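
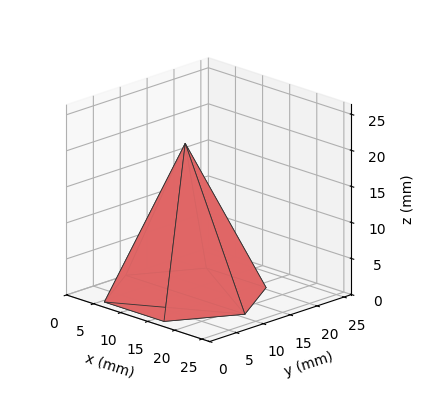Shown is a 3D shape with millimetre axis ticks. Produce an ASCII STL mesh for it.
Reading the render: the shape is a regular 6-sided pyramid, base circumscribed radius ≈ 11 mm, apex at z ≈ 21 mm (dimensions read to the nearest mm from the axis ticks). For the STL, each face is triangulated and given an outward normal.

solid part
  facet normal 0.0000 0.0000 -1.0000
    outer loop
      vertex 5.5 20.5 0.0
      vertex 16.5 20.5 0.0
      vertex 22.0 11.0 0.0
    endloop
  endfacet
  facet normal 0.0000 0.0000 -1.0000
    outer loop
      vertex 0.0 11.0 0.0
      vertex 5.5 20.5 0.0
      vertex 22.0 11.0 0.0
    endloop
  endfacet
  facet normal 0.0000 0.0000 -1.0000
    outer loop
      vertex 5.5 1.5 0.0
      vertex 0.0 11.0 0.0
      vertex 22.0 11.0 0.0
    endloop
  endfacet
  facet normal 0.0000 0.0000 -1.0000
    outer loop
      vertex 16.5 1.5 0.0
      vertex 5.5 1.5 0.0
      vertex 22.0 11.0 0.0
    endloop
  endfacet
  facet normal 0.7882 0.4563 0.4129
    outer loop
      vertex 22.0 11.0 0.0
      vertex 16.5 20.5 0.0
      vertex 11.0 11.0 21.0
    endloop
  endfacet
  facet normal 0.0000 0.9111 0.4122
    outer loop
      vertex 16.5 20.5 0.0
      vertex 5.5 20.5 0.0
      vertex 11.0 11.0 21.0
    endloop
  endfacet
  facet normal -0.7882 0.4563 0.4129
    outer loop
      vertex 5.5 20.5 0.0
      vertex 0.0 11.0 0.0
      vertex 11.0 11.0 21.0
    endloop
  endfacet
  facet normal -0.7882 -0.4563 0.4129
    outer loop
      vertex 0.0 11.0 0.0
      vertex 5.5 1.5 0.0
      vertex 11.0 11.0 21.0
    endloop
  endfacet
  facet normal 0.0000 -0.9111 0.4122
    outer loop
      vertex 5.5 1.5 0.0
      vertex 16.5 1.5 0.0
      vertex 11.0 11.0 21.0
    endloop
  endfacet
  facet normal 0.7882 -0.4563 0.4129
    outer loop
      vertex 16.5 1.5 0.0
      vertex 22.0 11.0 0.0
      vertex 11.0 11.0 21.0
    endloop
  endfacet
endsolid part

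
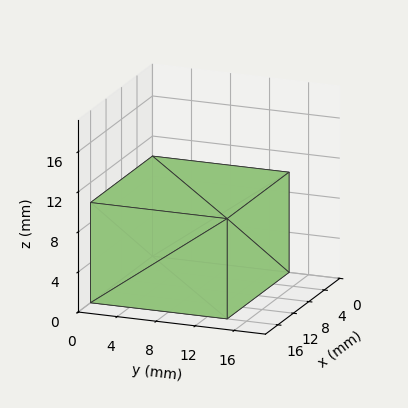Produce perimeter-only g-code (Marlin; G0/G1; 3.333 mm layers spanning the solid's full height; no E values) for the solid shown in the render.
Reading the render: the shape is a rectangular box, roughly 16 × 14 mm footprint and 10 mm tall (dimensions read to the nearest mm from the axis ticks). For the g-code, the solid's height is divided into equal slices at the stated Δz and each level perimeter traced with G1 moves after a G0 lift.

; perimeter-only toolpath
G21 ; units = mm
G90 ; absolute positioning
G28 ; home
; layer 1
G0 Z3.333
G0 X0.000 Y0.000
G1 X16.000 Y0.000
G1 X16.000 Y14.000
G1 X0.000 Y14.000
G1 X0.000 Y0.000
; layer 2
G0 Z6.667
G0 X0.000 Y0.000
G1 X16.000 Y0.000
G1 X16.000 Y14.000
G1 X0.000 Y14.000
G1 X0.000 Y0.000
; layer 3
G0 Z10.000
G0 X0.000 Y0.000
G1 X16.000 Y0.000
G1 X16.000 Y14.000
G1 X0.000 Y14.000
G1 X0.000 Y0.000
M2 ; end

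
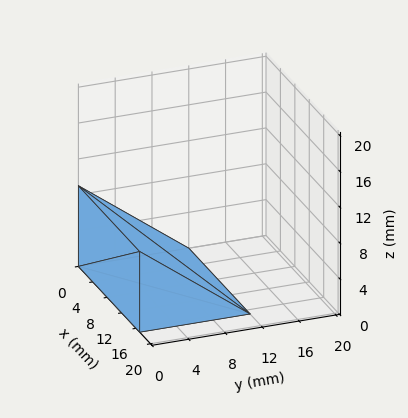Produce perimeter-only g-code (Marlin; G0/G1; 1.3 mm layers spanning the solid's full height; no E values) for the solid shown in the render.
Reading the render: the shape is a wedge (ramp): 17 × 12 mm base, rising to 9 mm along the y=0 edge and sloping linearly to z=0 at y=12 (dimensions read to the nearest mm from the axis ticks). For the g-code, the solid's height is divided into equal slices at the stated Δz and each level perimeter traced with G1 moves after a G0 lift.

; perimeter-only toolpath
G21 ; units = mm
G90 ; absolute positioning
G28 ; home
; layer 1
G0 Z1.3
G0 X0.0 Y0.0
G1 X17.0 Y0.0
G1 X17.0 Y10.3
G1 X0.0 Y10.3
G1 X0.0 Y0.0
; layer 2
G0 Z2.6
G0 X0.0 Y0.0
G1 X17.0 Y0.0
G1 X17.0 Y8.6
G1 X0.0 Y8.6
G1 X0.0 Y0.0
; layer 3
G0 Z3.9
G0 X0.0 Y0.0
G1 X17.0 Y0.0
G1 X17.0 Y6.9
G1 X0.0 Y6.9
G1 X0.0 Y0.0
; layer 4
G0 Z5.1
G0 X0.0 Y0.0
G1 X17.0 Y0.0
G1 X17.0 Y5.1
G1 X0.0 Y5.1
G1 X0.0 Y0.0
; layer 5
G0 Z6.4
G0 X0.0 Y0.0
G1 X17.0 Y0.0
G1 X17.0 Y3.4
G1 X0.0 Y3.4
G1 X0.0 Y0.0
; layer 6
G0 Z7.7
G0 X0.0 Y0.0
G1 X17.0 Y0.0
G1 X17.0 Y1.7
G1 X0.0 Y1.7
G1 X0.0 Y0.0
M2 ; end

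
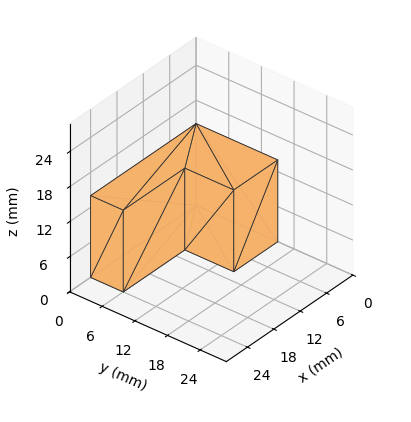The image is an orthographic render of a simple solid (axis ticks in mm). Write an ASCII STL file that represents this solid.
Reading the render: the shape is an L-shaped prism: outer 24 × 15 mm, arm thicknesses ≈ 6 mm (horizontal) and 10 mm (vertical), extruded 14 mm in z (dimensions read to the nearest mm from the axis ticks). For the STL, each face is triangulated and given an outward normal.

solid part
  facet normal 0.0000 0.0000 -1.0000
    outer loop
      vertex 24.0 6.0 0.0
      vertex 24.0 0.0 0.0
      vertex 0.0 0.0 0.0
    endloop
  endfacet
  facet normal 0.0000 0.0000 -1.0000
    outer loop
      vertex 10.0 6.0 0.0
      vertex 24.0 6.0 0.0
      vertex 0.0 0.0 0.0
    endloop
  endfacet
  facet normal 0.0000 0.0000 -1.0000
    outer loop
      vertex 10.0 15.0 0.0
      vertex 10.0 6.0 0.0
      vertex 0.0 0.0 0.0
    endloop
  endfacet
  facet normal 0.0000 0.0000 -1.0000
    outer loop
      vertex 0.0 15.0 0.0
      vertex 10.0 15.0 0.0
      vertex 0.0 0.0 0.0
    endloop
  endfacet
  facet normal 0.0000 0.0000 1.0000
    outer loop
      vertex 0.0 0.0 14.0
      vertex 24.0 0.0 14.0
      vertex 24.0 6.0 14.0
    endloop
  endfacet
  facet normal 0.0000 0.0000 1.0000
    outer loop
      vertex 0.0 0.0 14.0
      vertex 24.0 6.0 14.0
      vertex 10.0 6.0 14.0
    endloop
  endfacet
  facet normal 0.0000 0.0000 1.0000
    outer loop
      vertex 0.0 0.0 14.0
      vertex 10.0 6.0 14.0
      vertex 10.0 15.0 14.0
    endloop
  endfacet
  facet normal 0.0000 0.0000 1.0000
    outer loop
      vertex 0.0 0.0 14.0
      vertex 10.0 15.0 14.0
      vertex 0.0 15.0 14.0
    endloop
  endfacet
  facet normal 0.0000 -1.0000 0.0000
    outer loop
      vertex 0.0 0.0 0.0
      vertex 24.0 0.0 0.0
      vertex 24.0 0.0 14.0
    endloop
  endfacet
  facet normal 0.0000 -1.0000 0.0000
    outer loop
      vertex 0.0 0.0 0.0
      vertex 24.0 0.0 14.0
      vertex 0.0 0.0 14.0
    endloop
  endfacet
  facet normal 1.0000 0.0000 0.0000
    outer loop
      vertex 24.0 0.0 0.0
      vertex 24.0 6.0 0.0
      vertex 24.0 6.0 14.0
    endloop
  endfacet
  facet normal 1.0000 0.0000 0.0000
    outer loop
      vertex 24.0 0.0 0.0
      vertex 24.0 6.0 14.0
      vertex 24.0 0.0 14.0
    endloop
  endfacet
  facet normal 0.0000 1.0000 0.0000
    outer loop
      vertex 24.0 6.0 0.0
      vertex 10.0 6.0 0.0
      vertex 10.0 6.0 14.0
    endloop
  endfacet
  facet normal 0.0000 1.0000 0.0000
    outer loop
      vertex 24.0 6.0 0.0
      vertex 10.0 6.0 14.0
      vertex 24.0 6.0 14.0
    endloop
  endfacet
  facet normal 1.0000 0.0000 0.0000
    outer loop
      vertex 10.0 6.0 0.0
      vertex 10.0 15.0 0.0
      vertex 10.0 15.0 14.0
    endloop
  endfacet
  facet normal 1.0000 0.0000 0.0000
    outer loop
      vertex 10.0 6.0 0.0
      vertex 10.0 15.0 14.0
      vertex 10.0 6.0 14.0
    endloop
  endfacet
  facet normal 0.0000 1.0000 0.0000
    outer loop
      vertex 10.0 15.0 0.0
      vertex 0.0 15.0 0.0
      vertex 0.0 15.0 14.0
    endloop
  endfacet
  facet normal 0.0000 1.0000 0.0000
    outer loop
      vertex 10.0 15.0 0.0
      vertex 0.0 15.0 14.0
      vertex 10.0 15.0 14.0
    endloop
  endfacet
  facet normal -1.0000 0.0000 0.0000
    outer loop
      vertex 0.0 15.0 0.0
      vertex 0.0 0.0 0.0
      vertex 0.0 0.0 14.0
    endloop
  endfacet
  facet normal -1.0000 0.0000 0.0000
    outer loop
      vertex 0.0 15.0 0.0
      vertex 0.0 0.0 14.0
      vertex 0.0 15.0 14.0
    endloop
  endfacet
endsolid part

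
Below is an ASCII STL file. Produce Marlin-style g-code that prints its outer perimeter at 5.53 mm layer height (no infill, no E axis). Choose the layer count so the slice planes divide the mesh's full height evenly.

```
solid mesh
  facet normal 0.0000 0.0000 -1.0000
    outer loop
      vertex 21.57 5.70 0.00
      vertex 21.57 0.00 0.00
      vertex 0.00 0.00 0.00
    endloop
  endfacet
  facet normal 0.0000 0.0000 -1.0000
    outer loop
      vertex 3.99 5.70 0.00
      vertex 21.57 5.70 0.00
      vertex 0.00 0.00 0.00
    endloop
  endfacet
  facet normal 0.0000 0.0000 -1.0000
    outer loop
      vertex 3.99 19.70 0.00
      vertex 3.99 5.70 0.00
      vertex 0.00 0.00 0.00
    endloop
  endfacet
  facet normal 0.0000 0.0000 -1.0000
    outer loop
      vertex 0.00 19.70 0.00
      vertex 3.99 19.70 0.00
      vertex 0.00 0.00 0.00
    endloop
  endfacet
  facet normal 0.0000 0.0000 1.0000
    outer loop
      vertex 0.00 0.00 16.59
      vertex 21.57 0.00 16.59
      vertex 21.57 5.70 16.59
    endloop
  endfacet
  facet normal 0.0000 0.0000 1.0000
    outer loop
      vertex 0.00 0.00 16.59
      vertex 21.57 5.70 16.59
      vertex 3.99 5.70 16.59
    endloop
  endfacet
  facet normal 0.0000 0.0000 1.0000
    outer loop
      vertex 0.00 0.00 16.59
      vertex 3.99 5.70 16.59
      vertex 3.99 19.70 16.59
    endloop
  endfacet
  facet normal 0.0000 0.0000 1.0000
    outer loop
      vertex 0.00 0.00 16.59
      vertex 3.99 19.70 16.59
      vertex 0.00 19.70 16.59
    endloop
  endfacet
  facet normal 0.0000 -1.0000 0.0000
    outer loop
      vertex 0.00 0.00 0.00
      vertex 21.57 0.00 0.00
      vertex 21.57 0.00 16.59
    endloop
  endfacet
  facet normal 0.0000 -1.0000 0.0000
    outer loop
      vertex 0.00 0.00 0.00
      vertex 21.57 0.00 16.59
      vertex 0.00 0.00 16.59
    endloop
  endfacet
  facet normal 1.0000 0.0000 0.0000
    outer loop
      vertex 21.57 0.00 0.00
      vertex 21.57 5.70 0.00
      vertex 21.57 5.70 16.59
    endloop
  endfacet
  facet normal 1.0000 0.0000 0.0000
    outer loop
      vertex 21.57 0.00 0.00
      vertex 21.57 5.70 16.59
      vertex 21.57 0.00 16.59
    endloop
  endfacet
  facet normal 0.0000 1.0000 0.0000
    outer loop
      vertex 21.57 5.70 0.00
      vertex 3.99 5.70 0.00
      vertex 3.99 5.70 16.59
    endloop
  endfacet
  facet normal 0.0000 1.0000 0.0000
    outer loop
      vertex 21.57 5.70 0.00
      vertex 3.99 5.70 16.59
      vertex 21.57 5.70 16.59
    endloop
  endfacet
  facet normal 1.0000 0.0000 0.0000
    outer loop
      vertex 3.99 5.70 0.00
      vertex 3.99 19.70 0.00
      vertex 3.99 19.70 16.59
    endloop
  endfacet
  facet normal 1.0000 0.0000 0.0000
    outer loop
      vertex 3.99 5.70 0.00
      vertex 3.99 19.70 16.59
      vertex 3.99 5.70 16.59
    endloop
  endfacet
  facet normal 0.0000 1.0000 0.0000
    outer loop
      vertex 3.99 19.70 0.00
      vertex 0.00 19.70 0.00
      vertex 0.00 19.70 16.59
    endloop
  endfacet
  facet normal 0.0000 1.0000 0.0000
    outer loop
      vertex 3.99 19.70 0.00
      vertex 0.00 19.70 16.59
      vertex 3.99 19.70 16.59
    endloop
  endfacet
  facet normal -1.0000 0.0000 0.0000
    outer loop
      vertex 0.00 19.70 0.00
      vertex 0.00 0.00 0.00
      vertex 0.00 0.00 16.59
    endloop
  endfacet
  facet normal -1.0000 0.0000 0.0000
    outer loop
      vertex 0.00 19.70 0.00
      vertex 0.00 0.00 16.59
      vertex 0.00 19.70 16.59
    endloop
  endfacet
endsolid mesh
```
; perimeter-only toolpath
G21 ; units = mm
G90 ; absolute positioning
G28 ; home
; layer 1
G0 Z5.53
G0 X0.00 Y0.00
G1 X21.57 Y0.00
G1 X21.57 Y5.70
G1 X3.99 Y5.70
G1 X3.99 Y19.70
G1 X0.00 Y19.70
G1 X0.00 Y0.00
; layer 2
G0 Z11.06
G0 X0.00 Y0.00
G1 X21.57 Y0.00
G1 X21.57 Y5.70
G1 X3.99 Y5.70
G1 X3.99 Y19.70
G1 X0.00 Y19.70
G1 X0.00 Y0.00
; layer 3
G0 Z16.59
G0 X0.00 Y0.00
G1 X21.57 Y0.00
G1 X21.57 Y5.70
G1 X3.99 Y5.70
G1 X3.99 Y19.70
G1 X0.00 Y19.70
G1 X0.00 Y0.00
M2 ; end

The solid is an L-shaped prism: outer 21.6 × 19.7 mm, arm thicknesses ≈ 5.7 mm (horizontal) and 3.99 mm (vertical), extruded 16.6 mm in z. Slicing at Δz = 5.53 mm — 3 equal slices spanning the solid's height, so layer i sits at z = i·h/3 — gives 3 non-empty perimeters. Each is a 6-segment closed polygon; G0 lifts to the layer z and rapids to the start vertex, then G1 traces the edges.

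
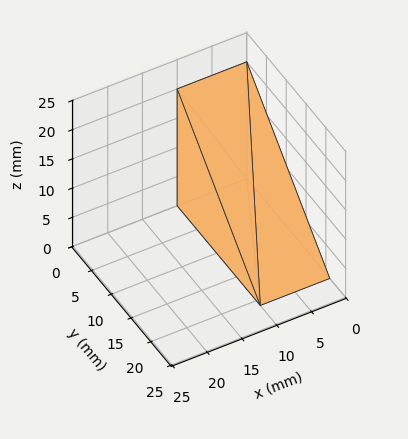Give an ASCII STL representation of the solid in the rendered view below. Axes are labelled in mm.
Reading the render: the shape is a wedge (ramp): 10 × 21 mm base, rising to 20 mm along the y=0 edge and sloping linearly to z=0 at y=21 (dimensions read to the nearest mm from the axis ticks). For the STL, each face is triangulated and given an outward normal.

solid part
  facet normal 0.0000 0.0000 -1.0000
    outer loop
      vertex 10.00 21.00 0.00
      vertex 10.00 0.00 0.00
      vertex 0.00 0.00 0.00
    endloop
  endfacet
  facet normal 0.0000 0.0000 -1.0000
    outer loop
      vertex 0.00 21.00 0.00
      vertex 10.00 21.00 0.00
      vertex 0.00 0.00 0.00
    endloop
  endfacet
  facet normal 0.0000 -1.0000 0.0000
    outer loop
      vertex 0.00 0.00 0.00
      vertex 10.00 0.00 0.00
      vertex 10.00 0.00 20.00
    endloop
  endfacet
  facet normal 0.0000 -1.0000 0.0000
    outer loop
      vertex 0.00 0.00 0.00
      vertex 10.00 0.00 20.00
      vertex 0.00 0.00 20.00
    endloop
  endfacet
  facet normal 0.0000 0.6897 0.7241
    outer loop
      vertex 0.00 0.00 20.00
      vertex 10.00 0.00 20.00
      vertex 10.00 21.00 0.00
    endloop
  endfacet
  facet normal 0.0000 0.6897 0.7241
    outer loop
      vertex 0.00 0.00 20.00
      vertex 10.00 21.00 0.00
      vertex 0.00 21.00 0.00
    endloop
  endfacet
  facet normal -1.0000 0.0000 0.0000
    outer loop
      vertex 0.00 0.00 20.00
      vertex 0.00 21.00 0.00
      vertex 0.00 0.00 0.00
    endloop
  endfacet
  facet normal 1.0000 0.0000 0.0000
    outer loop
      vertex 10.00 0.00 0.00
      vertex 10.00 21.00 0.00
      vertex 10.00 0.00 20.00
    endloop
  endfacet
endsolid part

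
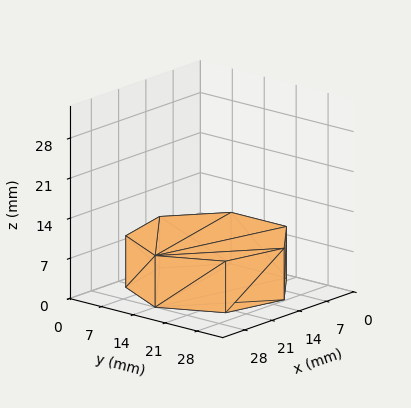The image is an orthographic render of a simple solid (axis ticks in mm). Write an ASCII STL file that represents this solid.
Reading the render: the shape is a regular 7-sided prism (a cylinder approximated with 7 flat sides), circumscribed radius ≈ 14 mm, height ≈ 9 mm (dimensions read to the nearest mm from the axis ticks). For the STL, each face is triangulated and given an outward normal.

solid part
  facet normal 0.0000 0.0000 -1.0000
    outer loop
      vertex 10.885 27.649 0.000
      vertex 22.729 24.946 0.000
      vertex 28.000 14.000 0.000
    endloop
  endfacet
  facet normal 0.0000 0.0000 -1.0000
    outer loop
      vertex 1.386 20.074 0.000
      vertex 10.885 27.649 0.000
      vertex 28.000 14.000 0.000
    endloop
  endfacet
  facet normal 0.0000 0.0000 -1.0000
    outer loop
      vertex 1.386 7.926 0.000
      vertex 1.386 20.074 0.000
      vertex 28.000 14.000 0.000
    endloop
  endfacet
  facet normal 0.0000 0.0000 -1.0000
    outer loop
      vertex 10.885 0.351 0.000
      vertex 1.386 7.926 0.000
      vertex 28.000 14.000 0.000
    endloop
  endfacet
  facet normal 0.0000 0.0000 -1.0000
    outer loop
      vertex 22.729 3.054 0.000
      vertex 10.885 0.351 0.000
      vertex 28.000 14.000 0.000
    endloop
  endfacet
  facet normal 0.0000 0.0000 1.0000
    outer loop
      vertex 28.000 14.000 9.000
      vertex 22.729 24.946 9.000
      vertex 10.885 27.649 9.000
    endloop
  endfacet
  facet normal 0.0000 0.0000 1.0000
    outer loop
      vertex 28.000 14.000 9.000
      vertex 10.885 27.649 9.000
      vertex 1.386 20.074 9.000
    endloop
  endfacet
  facet normal 0.0000 0.0000 1.0000
    outer loop
      vertex 28.000 14.000 9.000
      vertex 1.386 20.074 9.000
      vertex 1.386 7.926 9.000
    endloop
  endfacet
  facet normal 0.0000 0.0000 1.0000
    outer loop
      vertex 28.000 14.000 9.000
      vertex 1.386 7.926 9.000
      vertex 10.885 0.351 9.000
    endloop
  endfacet
  facet normal 0.0000 0.0000 1.0000
    outer loop
      vertex 28.000 14.000 9.000
      vertex 10.885 0.351 9.000
      vertex 22.729 3.054 9.000
    endloop
  endfacet
  facet normal 0.9010 0.4339 0.0000
    outer loop
      vertex 28.000 14.000 0.000
      vertex 22.729 24.946 0.000
      vertex 22.729 24.946 9.000
    endloop
  endfacet
  facet normal 0.9010 0.4339 0.0000
    outer loop
      vertex 28.000 14.000 0.000
      vertex 22.729 24.946 9.000
      vertex 28.000 14.000 9.000
    endloop
  endfacet
  facet normal 0.2225 0.9749 0.0000
    outer loop
      vertex 22.729 24.946 0.000
      vertex 10.885 27.649 0.000
      vertex 10.885 27.649 9.000
    endloop
  endfacet
  facet normal 0.2225 0.9749 0.0000
    outer loop
      vertex 22.729 24.946 0.000
      vertex 10.885 27.649 9.000
      vertex 22.729 24.946 9.000
    endloop
  endfacet
  facet normal -0.6235 0.7818 0.0000
    outer loop
      vertex 10.885 27.649 0.000
      vertex 1.386 20.074 0.000
      vertex 1.386 20.074 9.000
    endloop
  endfacet
  facet normal -0.6235 0.7818 0.0000
    outer loop
      vertex 10.885 27.649 0.000
      vertex 1.386 20.074 9.000
      vertex 10.885 27.649 9.000
    endloop
  endfacet
  facet normal -1.0000 0.0000 0.0000
    outer loop
      vertex 1.386 20.074 0.000
      vertex 1.386 7.926 0.000
      vertex 1.386 7.926 9.000
    endloop
  endfacet
  facet normal -1.0000 0.0000 0.0000
    outer loop
      vertex 1.386 20.074 0.000
      vertex 1.386 7.926 9.000
      vertex 1.386 20.074 9.000
    endloop
  endfacet
  facet normal -0.6235 -0.7818 0.0000
    outer loop
      vertex 1.386 7.926 0.000
      vertex 10.885 0.351 0.000
      vertex 10.885 0.351 9.000
    endloop
  endfacet
  facet normal -0.6235 -0.7818 0.0000
    outer loop
      vertex 1.386 7.926 0.000
      vertex 10.885 0.351 9.000
      vertex 1.386 7.926 9.000
    endloop
  endfacet
  facet normal 0.2225 -0.9749 0.0000
    outer loop
      vertex 10.885 0.351 0.000
      vertex 22.729 3.054 0.000
      vertex 22.729 3.054 9.000
    endloop
  endfacet
  facet normal 0.2225 -0.9749 0.0000
    outer loop
      vertex 10.885 0.351 0.000
      vertex 22.729 3.054 9.000
      vertex 10.885 0.351 9.000
    endloop
  endfacet
  facet normal 0.9010 -0.4339 0.0000
    outer loop
      vertex 22.729 3.054 0.000
      vertex 28.000 14.000 0.000
      vertex 28.000 14.000 9.000
    endloop
  endfacet
  facet normal 0.9010 -0.4339 0.0000
    outer loop
      vertex 22.729 3.054 0.000
      vertex 28.000 14.000 9.000
      vertex 22.729 3.054 9.000
    endloop
  endfacet
endsolid part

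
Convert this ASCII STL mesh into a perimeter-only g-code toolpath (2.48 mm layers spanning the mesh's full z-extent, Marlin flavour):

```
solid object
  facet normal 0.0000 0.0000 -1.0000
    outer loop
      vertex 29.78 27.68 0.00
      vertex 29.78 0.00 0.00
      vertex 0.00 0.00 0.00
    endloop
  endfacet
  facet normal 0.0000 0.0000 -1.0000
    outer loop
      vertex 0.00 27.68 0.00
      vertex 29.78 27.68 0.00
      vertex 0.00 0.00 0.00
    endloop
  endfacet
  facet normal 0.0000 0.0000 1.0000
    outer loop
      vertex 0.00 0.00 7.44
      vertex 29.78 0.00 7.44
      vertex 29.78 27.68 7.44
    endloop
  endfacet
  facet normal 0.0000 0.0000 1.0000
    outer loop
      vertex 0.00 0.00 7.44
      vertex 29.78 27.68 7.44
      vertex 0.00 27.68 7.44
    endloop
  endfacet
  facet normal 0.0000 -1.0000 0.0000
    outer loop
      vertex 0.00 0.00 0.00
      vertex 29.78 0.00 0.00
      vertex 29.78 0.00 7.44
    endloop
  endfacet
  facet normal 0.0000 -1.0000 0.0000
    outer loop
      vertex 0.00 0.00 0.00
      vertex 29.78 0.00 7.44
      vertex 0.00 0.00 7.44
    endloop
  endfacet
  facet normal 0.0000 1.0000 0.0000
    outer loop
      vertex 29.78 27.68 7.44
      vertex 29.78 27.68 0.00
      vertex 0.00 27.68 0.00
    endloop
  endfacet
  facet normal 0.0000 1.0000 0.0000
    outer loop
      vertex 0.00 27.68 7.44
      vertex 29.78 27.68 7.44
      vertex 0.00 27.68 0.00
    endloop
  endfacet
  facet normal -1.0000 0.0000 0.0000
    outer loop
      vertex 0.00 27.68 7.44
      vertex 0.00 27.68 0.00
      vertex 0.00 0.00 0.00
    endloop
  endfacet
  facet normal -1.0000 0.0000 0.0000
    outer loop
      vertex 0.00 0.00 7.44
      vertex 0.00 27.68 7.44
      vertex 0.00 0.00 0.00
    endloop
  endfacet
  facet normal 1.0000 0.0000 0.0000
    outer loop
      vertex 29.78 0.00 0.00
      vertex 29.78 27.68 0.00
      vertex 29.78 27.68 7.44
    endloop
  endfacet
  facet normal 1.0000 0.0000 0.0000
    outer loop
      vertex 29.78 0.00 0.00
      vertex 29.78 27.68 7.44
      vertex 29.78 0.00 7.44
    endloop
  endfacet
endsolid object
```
; perimeter-only toolpath
G21 ; units = mm
G90 ; absolute positioning
G28 ; home
; layer 1
G0 Z2.48
G0 X0.00 Y0.00
G1 X29.78 Y0.00
G1 X29.78 Y27.68
G1 X0.00 Y27.68
G1 X0.00 Y0.00
; layer 2
G0 Z4.96
G0 X0.00 Y0.00
G1 X29.78 Y0.00
G1 X29.78 Y27.68
G1 X0.00 Y27.68
G1 X0.00 Y0.00
; layer 3
G0 Z7.44
G0 X0.00 Y0.00
G1 X29.78 Y0.00
G1 X29.78 Y27.68
G1 X0.00 Y27.68
G1 X0.00 Y0.00
M2 ; end

The solid is a rectangular box, roughly 29.8 × 27.7 mm footprint and 7.44 mm tall. Slicing at Δz = 2.48 mm — 3 equal slices spanning the solid's height, so layer i sits at z = i·h/3 — gives 3 non-empty perimeters. Each is a 4-segment closed polygon; G0 lifts to the layer z and rapids to the start vertex, then G1 traces the edges.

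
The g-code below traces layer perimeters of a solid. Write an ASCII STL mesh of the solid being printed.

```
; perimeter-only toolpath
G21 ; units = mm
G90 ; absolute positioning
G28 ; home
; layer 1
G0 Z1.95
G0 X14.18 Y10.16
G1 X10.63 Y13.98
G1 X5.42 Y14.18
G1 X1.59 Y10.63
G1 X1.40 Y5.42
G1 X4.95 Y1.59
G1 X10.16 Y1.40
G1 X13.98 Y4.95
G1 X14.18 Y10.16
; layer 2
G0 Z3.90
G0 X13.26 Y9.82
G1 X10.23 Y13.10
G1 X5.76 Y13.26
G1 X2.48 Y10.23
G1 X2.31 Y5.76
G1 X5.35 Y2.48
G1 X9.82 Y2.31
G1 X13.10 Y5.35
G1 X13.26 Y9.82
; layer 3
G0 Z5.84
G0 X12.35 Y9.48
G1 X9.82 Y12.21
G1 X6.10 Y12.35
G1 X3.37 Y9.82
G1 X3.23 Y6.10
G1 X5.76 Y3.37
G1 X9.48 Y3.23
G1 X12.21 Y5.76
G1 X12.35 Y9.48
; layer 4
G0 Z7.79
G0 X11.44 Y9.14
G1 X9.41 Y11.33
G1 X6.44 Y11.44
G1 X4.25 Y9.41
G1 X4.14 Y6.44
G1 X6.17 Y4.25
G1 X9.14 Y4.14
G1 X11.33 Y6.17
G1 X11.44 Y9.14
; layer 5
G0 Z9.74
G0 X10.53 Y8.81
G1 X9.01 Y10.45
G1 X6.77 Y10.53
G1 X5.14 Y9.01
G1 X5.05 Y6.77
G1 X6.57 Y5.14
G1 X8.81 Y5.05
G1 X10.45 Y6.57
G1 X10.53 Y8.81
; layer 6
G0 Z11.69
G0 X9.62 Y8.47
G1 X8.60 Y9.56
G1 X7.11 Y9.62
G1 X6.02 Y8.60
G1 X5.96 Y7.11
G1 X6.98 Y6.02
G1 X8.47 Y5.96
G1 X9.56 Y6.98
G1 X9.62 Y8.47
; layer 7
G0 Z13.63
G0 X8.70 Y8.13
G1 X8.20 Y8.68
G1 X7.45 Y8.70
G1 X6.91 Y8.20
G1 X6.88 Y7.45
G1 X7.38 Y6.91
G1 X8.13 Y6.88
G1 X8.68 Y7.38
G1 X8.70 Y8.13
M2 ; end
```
solid part
  facet normal 0.0000 0.0000 -1.0000
    outer loop
      vertex 5.08 15.09 0.00
      vertex 11.04 14.87 0.00
      vertex 15.09 10.50 0.00
    endloop
  endfacet
  facet normal 0.0000 0.0000 -1.0000
    outer loop
      vertex 0.71 11.04 0.00
      vertex 5.08 15.09 0.00
      vertex 15.09 10.50 0.00
    endloop
  endfacet
  facet normal 0.0000 0.0000 -1.0000
    outer loop
      vertex 0.49 5.08 0.00
      vertex 0.71 11.04 0.00
      vertex 15.09 10.50 0.00
    endloop
  endfacet
  facet normal 0.0000 0.0000 -1.0000
    outer loop
      vertex 4.54 0.71 0.00
      vertex 0.49 5.08 0.00
      vertex 15.09 10.50 0.00
    endloop
  endfacet
  facet normal 0.0000 0.0000 -1.0000
    outer loop
      vertex 10.50 0.49 0.00
      vertex 4.54 0.71 0.00
      vertex 15.09 10.50 0.00
    endloop
  endfacet
  facet normal 0.0000 0.0000 -1.0000
    outer loop
      vertex 14.87 4.54 0.00
      vertex 10.50 0.49 0.00
      vertex 15.09 10.50 0.00
    endloop
  endfacet
  facet normal 0.6659 0.6171 0.4193
    outer loop
      vertex 15.09 10.50 0.00
      vertex 11.04 14.87 0.00
      vertex 7.79 7.79 15.58
    endloop
  endfacet
  facet normal 0.0335 0.9072 0.4193
    outer loop
      vertex 11.04 14.87 0.00
      vertex 5.08 15.09 0.00
      vertex 7.79 7.79 15.58
    endloop
  endfacet
  facet normal -0.6171 0.6659 0.4193
    outer loop
      vertex 5.08 15.09 0.00
      vertex 0.71 11.04 0.00
      vertex 7.79 7.79 15.58
    endloop
  endfacet
  facet normal -0.9072 0.0335 0.4193
    outer loop
      vertex 0.71 11.04 0.00
      vertex 0.49 5.08 0.00
      vertex 7.79 7.79 15.58
    endloop
  endfacet
  facet normal -0.6659 -0.6171 0.4193
    outer loop
      vertex 0.49 5.08 0.00
      vertex 4.54 0.71 0.00
      vertex 7.79 7.79 15.58
    endloop
  endfacet
  facet normal -0.0335 -0.9072 0.4193
    outer loop
      vertex 4.54 0.71 0.00
      vertex 10.50 0.49 0.00
      vertex 7.79 7.79 15.58
    endloop
  endfacet
  facet normal 0.6171 -0.6659 0.4193
    outer loop
      vertex 10.50 0.49 0.00
      vertex 14.87 4.54 0.00
      vertex 7.79 7.79 15.58
    endloop
  endfacet
  facet normal 0.9072 -0.0335 0.4193
    outer loop
      vertex 14.87 4.54 0.00
      vertex 15.09 10.50 0.00
      vertex 7.79 7.79 15.58
    endloop
  endfacet
endsolid part

The G0 Z moves step by Δz≈1.95 mm. The G1 loops shrink linearly with z, so the solid tapers from its base footprint up to z≈15.6. Closing with a flat bottom cap and the tapered top and triangulating gives 14 facets — a regular 8-sided pyramid, base circumscribed radius ≈ 7.79 mm, apex at z ≈ 15.6 mm.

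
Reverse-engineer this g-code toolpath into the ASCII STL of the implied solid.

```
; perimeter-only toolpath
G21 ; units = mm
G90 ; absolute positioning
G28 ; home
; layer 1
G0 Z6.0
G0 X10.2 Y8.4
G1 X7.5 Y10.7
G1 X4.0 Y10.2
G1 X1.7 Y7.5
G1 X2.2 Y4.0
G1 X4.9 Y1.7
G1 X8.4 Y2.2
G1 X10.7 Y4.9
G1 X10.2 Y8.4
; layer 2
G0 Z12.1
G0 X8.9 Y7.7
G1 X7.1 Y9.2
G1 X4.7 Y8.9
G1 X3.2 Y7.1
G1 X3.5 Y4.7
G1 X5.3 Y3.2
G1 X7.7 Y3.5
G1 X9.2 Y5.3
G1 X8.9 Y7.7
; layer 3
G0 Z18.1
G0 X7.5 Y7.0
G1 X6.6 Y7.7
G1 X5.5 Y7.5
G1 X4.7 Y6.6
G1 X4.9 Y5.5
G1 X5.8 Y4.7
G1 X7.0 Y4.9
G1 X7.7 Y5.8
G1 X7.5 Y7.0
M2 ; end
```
solid part
  facet normal 0.0000 0.0000 -1.0000
    outer loop
      vertex 3.2 11.6 0.0
      vertex 7.9 12.2 0.0
      vertex 11.6 9.2 0.0
    endloop
  endfacet
  facet normal 0.0000 0.0000 -1.0000
    outer loop
      vertex 0.2 7.9 0.0
      vertex 3.2 11.6 0.0
      vertex 11.6 9.2 0.0
    endloop
  endfacet
  facet normal 0.0000 0.0000 -1.0000
    outer loop
      vertex 0.8 3.2 0.0
      vertex 0.2 7.9 0.0
      vertex 11.6 9.2 0.0
    endloop
  endfacet
  facet normal 0.0000 0.0000 -1.0000
    outer loop
      vertex 4.5 0.2 0.0
      vertex 0.8 3.2 0.0
      vertex 11.6 9.2 0.0
    endloop
  endfacet
  facet normal 0.0000 0.0000 -1.0000
    outer loop
      vertex 9.2 0.8 0.0
      vertex 4.5 0.2 0.0
      vertex 11.6 9.2 0.0
    endloop
  endfacet
  facet normal 0.0000 0.0000 -1.0000
    outer loop
      vertex 12.2 4.5 0.0
      vertex 9.2 0.8 0.0
      vertex 11.6 9.2 0.0
    endloop
  endfacet
  facet normal 0.6127 0.7557 0.2314
    outer loop
      vertex 11.6 9.2 0.0
      vertex 7.9 12.2 0.0
      vertex 6.2 6.2 24.1
    endloop
  endfacet
  facet normal -0.1232 0.9650 0.2316
    outer loop
      vertex 7.9 12.2 0.0
      vertex 3.2 11.6 0.0
      vertex 6.2 6.2 24.1
    endloop
  endfacet
  facet normal -0.7557 0.6127 0.2314
    outer loop
      vertex 3.2 11.6 0.0
      vertex 0.2 7.9 0.0
      vertex 6.2 6.2 24.1
    endloop
  endfacet
  facet normal -0.9650 -0.1232 0.2316
    outer loop
      vertex 0.2 7.9 0.0
      vertex 0.8 3.2 0.0
      vertex 6.2 6.2 24.1
    endloop
  endfacet
  facet normal -0.6127 -0.7557 0.2314
    outer loop
      vertex 0.8 3.2 0.0
      vertex 4.5 0.2 0.0
      vertex 6.2 6.2 24.1
    endloop
  endfacet
  facet normal 0.1232 -0.9650 0.2316
    outer loop
      vertex 4.5 0.2 0.0
      vertex 9.2 0.8 0.0
      vertex 6.2 6.2 24.1
    endloop
  endfacet
  facet normal 0.7557 -0.6127 0.2314
    outer loop
      vertex 9.2 0.8 0.0
      vertex 12.2 4.5 0.0
      vertex 6.2 6.2 24.1
    endloop
  endfacet
  facet normal 0.9650 0.1232 0.2316
    outer loop
      vertex 12.2 4.5 0.0
      vertex 11.6 9.2 0.0
      vertex 6.2 6.2 24.1
    endloop
  endfacet
endsolid part

The G0 Z moves step by Δz≈6.0 mm. The G1 loops shrink linearly with z, so the solid tapers from its base footprint up to z≈24.1. Closing with a flat bottom cap and the tapered top and triangulating gives 14 facets — a regular 8-sided pyramid, base circumscribed radius ≈ 6.2 mm, apex at z ≈ 24.1 mm.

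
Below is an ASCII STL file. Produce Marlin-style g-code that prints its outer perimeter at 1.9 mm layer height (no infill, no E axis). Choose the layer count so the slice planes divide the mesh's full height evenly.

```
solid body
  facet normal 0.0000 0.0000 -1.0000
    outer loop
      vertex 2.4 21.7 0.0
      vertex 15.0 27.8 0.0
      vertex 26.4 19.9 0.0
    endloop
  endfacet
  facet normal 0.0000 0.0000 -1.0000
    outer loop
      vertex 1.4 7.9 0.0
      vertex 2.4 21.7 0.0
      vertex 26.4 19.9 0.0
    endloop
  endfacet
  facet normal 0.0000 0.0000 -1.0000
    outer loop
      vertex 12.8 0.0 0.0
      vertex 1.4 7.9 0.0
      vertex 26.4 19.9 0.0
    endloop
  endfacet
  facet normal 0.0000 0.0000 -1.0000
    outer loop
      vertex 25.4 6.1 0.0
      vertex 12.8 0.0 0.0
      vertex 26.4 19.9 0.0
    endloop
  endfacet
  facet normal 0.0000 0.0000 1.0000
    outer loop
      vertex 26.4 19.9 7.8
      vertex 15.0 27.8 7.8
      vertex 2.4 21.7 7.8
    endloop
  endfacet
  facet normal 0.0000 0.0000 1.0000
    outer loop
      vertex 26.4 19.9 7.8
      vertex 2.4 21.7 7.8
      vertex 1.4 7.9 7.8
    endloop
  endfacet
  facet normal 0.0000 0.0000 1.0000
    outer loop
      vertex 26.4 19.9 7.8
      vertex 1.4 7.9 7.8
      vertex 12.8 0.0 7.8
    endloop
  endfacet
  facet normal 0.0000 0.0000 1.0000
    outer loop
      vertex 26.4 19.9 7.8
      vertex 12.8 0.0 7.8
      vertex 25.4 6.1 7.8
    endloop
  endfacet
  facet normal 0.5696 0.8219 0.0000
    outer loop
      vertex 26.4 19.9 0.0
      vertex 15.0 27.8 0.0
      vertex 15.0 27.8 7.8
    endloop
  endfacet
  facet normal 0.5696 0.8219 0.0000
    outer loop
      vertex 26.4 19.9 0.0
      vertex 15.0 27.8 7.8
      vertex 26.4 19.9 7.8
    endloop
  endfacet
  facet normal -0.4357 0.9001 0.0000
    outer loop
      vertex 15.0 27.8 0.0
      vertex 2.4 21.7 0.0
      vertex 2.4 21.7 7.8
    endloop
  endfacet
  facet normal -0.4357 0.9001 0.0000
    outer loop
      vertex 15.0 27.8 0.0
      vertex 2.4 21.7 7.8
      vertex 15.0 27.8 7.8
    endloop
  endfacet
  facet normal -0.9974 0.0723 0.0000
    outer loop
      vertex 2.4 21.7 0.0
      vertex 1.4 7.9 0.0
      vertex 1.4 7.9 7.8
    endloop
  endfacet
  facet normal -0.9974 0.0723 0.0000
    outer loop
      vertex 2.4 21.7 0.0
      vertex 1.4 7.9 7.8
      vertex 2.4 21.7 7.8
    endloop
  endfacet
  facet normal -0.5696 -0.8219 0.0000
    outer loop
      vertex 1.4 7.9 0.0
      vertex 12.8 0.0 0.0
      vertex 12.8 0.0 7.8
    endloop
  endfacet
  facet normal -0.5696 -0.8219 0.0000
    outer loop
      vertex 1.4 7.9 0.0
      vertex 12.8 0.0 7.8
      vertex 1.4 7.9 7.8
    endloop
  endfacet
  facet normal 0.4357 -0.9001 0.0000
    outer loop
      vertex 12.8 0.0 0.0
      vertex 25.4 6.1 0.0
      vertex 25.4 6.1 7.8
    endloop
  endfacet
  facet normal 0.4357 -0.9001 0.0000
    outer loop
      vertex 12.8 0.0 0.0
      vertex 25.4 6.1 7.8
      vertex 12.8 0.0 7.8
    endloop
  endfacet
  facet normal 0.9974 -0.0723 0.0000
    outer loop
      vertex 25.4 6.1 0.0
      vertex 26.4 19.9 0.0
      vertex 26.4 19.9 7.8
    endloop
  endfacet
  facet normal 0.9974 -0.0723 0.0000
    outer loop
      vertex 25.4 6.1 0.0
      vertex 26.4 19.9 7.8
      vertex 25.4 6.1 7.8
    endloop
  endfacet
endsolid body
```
; perimeter-only toolpath
G21 ; units = mm
G90 ; absolute positioning
G28 ; home
; layer 1
G0 Z1.9
G0 X26.4 Y19.9
G1 X15.0 Y27.8
G1 X2.4 Y21.7
G1 X1.4 Y7.9
G1 X12.8 Y0.0
G1 X25.4 Y6.1
G1 X26.4 Y19.9
; layer 2
G0 Z3.9
G0 X26.4 Y19.9
G1 X15.0 Y27.8
G1 X2.4 Y21.7
G1 X1.4 Y7.9
G1 X12.8 Y0.0
G1 X25.4 Y6.1
G1 X26.4 Y19.9
; layer 3
G0 Z5.8
G0 X26.4 Y19.9
G1 X15.0 Y27.8
G1 X2.4 Y21.7
G1 X1.4 Y7.9
G1 X12.8 Y0.0
G1 X25.4 Y6.1
G1 X26.4 Y19.9
; layer 4
G0 Z7.8
G0 X26.4 Y19.9
G1 X15.0 Y27.8
G1 X2.4 Y21.7
G1 X1.4 Y7.9
G1 X12.8 Y0.0
G1 X25.4 Y6.1
G1 X26.4 Y19.9
M2 ; end

The solid is a regular 6-sided prism (a cylinder approximated with 6 flat sides), circumscribed radius ≈ 13.9 mm, height ≈ 7.8 mm. Slicing at Δz = 1.9 mm — 4 equal slices spanning the solid's height, so layer i sits at z = i·h/4 — gives 4 non-empty perimeters. Each is a 6-segment closed polygon; G0 lifts to the layer z and rapids to the start vertex, then G1 traces the edges.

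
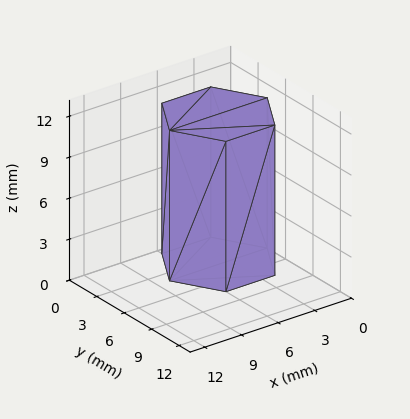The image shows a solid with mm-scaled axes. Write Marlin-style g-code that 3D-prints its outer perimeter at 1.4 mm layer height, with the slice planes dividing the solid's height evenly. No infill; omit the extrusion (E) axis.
Reading the render: the shape is a regular 6-sided prism (a cylinder approximated with 6 flat sides), circumscribed radius ≈ 4 mm, height ≈ 11 mm (dimensions read to the nearest mm from the axis ticks). For the g-code, the solid's height is divided into equal slices at the stated Δz and each level perimeter traced with G1 moves after a G0 lift.

; perimeter-only toolpath
G21 ; units = mm
G90 ; absolute positioning
G28 ; home
; layer 1
G0 Z1.4
G0 X8.0 Y4.0
G1 X6.0 Y7.5
G1 X2.0 Y7.5
G1 X0.0 Y4.0
G1 X2.0 Y0.5
G1 X6.0 Y0.5
G1 X8.0 Y4.0
; layer 2
G0 Z2.8
G0 X8.0 Y4.0
G1 X6.0 Y7.5
G1 X2.0 Y7.5
G1 X0.0 Y4.0
G1 X2.0 Y0.5
G1 X6.0 Y0.5
G1 X8.0 Y4.0
; layer 3
G0 Z4.1
G0 X8.0 Y4.0
G1 X6.0 Y7.5
G1 X2.0 Y7.5
G1 X0.0 Y4.0
G1 X2.0 Y0.5
G1 X6.0 Y0.5
G1 X8.0 Y4.0
; layer 4
G0 Z5.5
G0 X8.0 Y4.0
G1 X6.0 Y7.5
G1 X2.0 Y7.5
G1 X0.0 Y4.0
G1 X2.0 Y0.5
G1 X6.0 Y0.5
G1 X8.0 Y4.0
; layer 5
G0 Z6.9
G0 X8.0 Y4.0
G1 X6.0 Y7.5
G1 X2.0 Y7.5
G1 X0.0 Y4.0
G1 X2.0 Y0.5
G1 X6.0 Y0.5
G1 X8.0 Y4.0
; layer 6
G0 Z8.2
G0 X8.0 Y4.0
G1 X6.0 Y7.5
G1 X2.0 Y7.5
G1 X0.0 Y4.0
G1 X2.0 Y0.5
G1 X6.0 Y0.5
G1 X8.0 Y4.0
; layer 7
G0 Z9.6
G0 X8.0 Y4.0
G1 X6.0 Y7.5
G1 X2.0 Y7.5
G1 X0.0 Y4.0
G1 X2.0 Y0.5
G1 X6.0 Y0.5
G1 X8.0 Y4.0
; layer 8
G0 Z11.0
G0 X8.0 Y4.0
G1 X6.0 Y7.5
G1 X2.0 Y7.5
G1 X0.0 Y4.0
G1 X2.0 Y0.5
G1 X6.0 Y0.5
G1 X8.0 Y4.0
M2 ; end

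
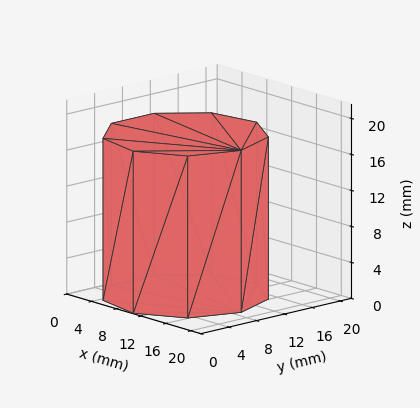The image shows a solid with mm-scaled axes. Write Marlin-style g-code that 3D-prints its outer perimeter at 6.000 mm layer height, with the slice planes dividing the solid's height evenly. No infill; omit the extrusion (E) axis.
Reading the render: the shape is a regular 9-sided prism (a cylinder approximated with 9 flat sides), circumscribed radius ≈ 9 mm, height ≈ 18 mm (dimensions read to the nearest mm from the axis ticks). For the g-code, the solid's height is divided into equal slices at the stated Δz and each level perimeter traced with G1 moves after a G0 lift.

; perimeter-only toolpath
G21 ; units = mm
G90 ; absolute positioning
G28 ; home
; layer 1
G0 Z6.000
G0 X18.000 Y9.000
G1 X15.894 Y14.785
G1 X10.563 Y17.863
G1 X4.500 Y16.794
G1 X0.543 Y12.078
G1 X0.543 Y5.922
G1 X4.500 Y1.206
G1 X10.563 Y0.137
G1 X15.894 Y3.215
G1 X18.000 Y9.000
; layer 2
G0 Z12.000
G0 X18.000 Y9.000
G1 X15.894 Y14.785
G1 X10.563 Y17.863
G1 X4.500 Y16.794
G1 X0.543 Y12.078
G1 X0.543 Y5.922
G1 X4.500 Y1.206
G1 X10.563 Y0.137
G1 X15.894 Y3.215
G1 X18.000 Y9.000
; layer 3
G0 Z18.000
G0 X18.000 Y9.000
G1 X15.894 Y14.785
G1 X10.563 Y17.863
G1 X4.500 Y16.794
G1 X0.543 Y12.078
G1 X0.543 Y5.922
G1 X4.500 Y1.206
G1 X10.563 Y0.137
G1 X15.894 Y3.215
G1 X18.000 Y9.000
M2 ; end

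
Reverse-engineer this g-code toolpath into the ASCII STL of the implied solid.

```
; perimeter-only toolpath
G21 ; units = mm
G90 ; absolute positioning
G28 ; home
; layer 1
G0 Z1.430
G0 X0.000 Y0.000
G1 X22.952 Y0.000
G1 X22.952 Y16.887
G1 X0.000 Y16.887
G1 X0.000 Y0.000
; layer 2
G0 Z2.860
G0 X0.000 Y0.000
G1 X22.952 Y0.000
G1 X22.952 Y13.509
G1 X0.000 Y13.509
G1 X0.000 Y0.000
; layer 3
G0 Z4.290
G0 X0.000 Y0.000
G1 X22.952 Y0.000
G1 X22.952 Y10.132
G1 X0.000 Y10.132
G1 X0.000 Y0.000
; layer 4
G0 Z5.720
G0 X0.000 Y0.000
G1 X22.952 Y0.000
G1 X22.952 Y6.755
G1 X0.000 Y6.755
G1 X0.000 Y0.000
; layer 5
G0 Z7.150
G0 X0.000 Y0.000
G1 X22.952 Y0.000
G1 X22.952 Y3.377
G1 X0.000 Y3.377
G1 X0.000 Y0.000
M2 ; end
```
solid part
  facet normal 0.0000 0.0000 -1.0000
    outer loop
      vertex 22.952 20.264 0.000
      vertex 22.952 0.000 0.000
      vertex 0.000 0.000 0.000
    endloop
  endfacet
  facet normal 0.0000 0.0000 -1.0000
    outer loop
      vertex 0.000 20.264 0.000
      vertex 22.952 20.264 0.000
      vertex 0.000 0.000 0.000
    endloop
  endfacet
  facet normal 0.0000 -1.0000 0.0000
    outer loop
      vertex 0.000 0.000 0.000
      vertex 22.952 0.000 0.000
      vertex 22.952 0.000 8.580
    endloop
  endfacet
  facet normal 0.0000 -1.0000 0.0000
    outer loop
      vertex 0.000 0.000 0.000
      vertex 22.952 0.000 8.580
      vertex 0.000 0.000 8.580
    endloop
  endfacet
  facet normal 0.0000 0.3899 0.9209
    outer loop
      vertex 0.000 0.000 8.580
      vertex 22.952 0.000 8.580
      vertex 22.952 20.264 0.000
    endloop
  endfacet
  facet normal 0.0000 0.3899 0.9209
    outer loop
      vertex 0.000 0.000 8.580
      vertex 22.952 20.264 0.000
      vertex 0.000 20.264 0.000
    endloop
  endfacet
  facet normal -1.0000 0.0000 0.0000
    outer loop
      vertex 0.000 0.000 8.580
      vertex 0.000 20.264 0.000
      vertex 0.000 0.000 0.000
    endloop
  endfacet
  facet normal 1.0000 0.0000 0.0000
    outer loop
      vertex 22.952 0.000 0.000
      vertex 22.952 20.264 0.000
      vertex 22.952 0.000 8.580
    endloop
  endfacet
endsolid part

The G0 Z moves step by Δz≈1.430 mm. The G1 loops shrink linearly with z, so the solid tapers from its base footprint up to z≈8.58. Closing with a flat bottom cap and the tapered top and triangulating gives 8 facets — a wedge (ramp): 23 × 20.3 mm base, rising to 8.58 mm along the y=0 edge and sloping linearly to z=0 at y=20.3.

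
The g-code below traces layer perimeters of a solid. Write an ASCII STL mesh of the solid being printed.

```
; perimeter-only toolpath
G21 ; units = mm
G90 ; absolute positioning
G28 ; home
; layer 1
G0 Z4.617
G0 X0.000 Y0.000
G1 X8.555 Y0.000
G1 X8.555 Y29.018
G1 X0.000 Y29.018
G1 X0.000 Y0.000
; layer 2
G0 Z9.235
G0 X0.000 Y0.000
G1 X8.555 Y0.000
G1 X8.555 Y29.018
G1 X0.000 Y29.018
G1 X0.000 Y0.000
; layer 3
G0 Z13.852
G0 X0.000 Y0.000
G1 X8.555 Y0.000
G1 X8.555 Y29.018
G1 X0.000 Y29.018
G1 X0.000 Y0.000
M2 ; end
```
solid part
  facet normal 0.0000 0.0000 -1.0000
    outer loop
      vertex 8.555 29.018 0.000
      vertex 8.555 0.000 0.000
      vertex 0.000 0.000 0.000
    endloop
  endfacet
  facet normal 0.0000 0.0000 -1.0000
    outer loop
      vertex 0.000 29.018 0.000
      vertex 8.555 29.018 0.000
      vertex 0.000 0.000 0.000
    endloop
  endfacet
  facet normal 0.0000 0.0000 1.0000
    outer loop
      vertex 0.000 0.000 13.852
      vertex 8.555 0.000 13.852
      vertex 8.555 29.018 13.852
    endloop
  endfacet
  facet normal 0.0000 0.0000 1.0000
    outer loop
      vertex 0.000 0.000 13.852
      vertex 8.555 29.018 13.852
      vertex 0.000 29.018 13.852
    endloop
  endfacet
  facet normal 0.0000 -1.0000 0.0000
    outer loop
      vertex 0.000 0.000 0.000
      vertex 8.555 0.000 0.000
      vertex 8.555 0.000 13.852
    endloop
  endfacet
  facet normal 0.0000 -1.0000 0.0000
    outer loop
      vertex 0.000 0.000 0.000
      vertex 8.555 0.000 13.852
      vertex 0.000 0.000 13.852
    endloop
  endfacet
  facet normal 0.0000 1.0000 0.0000
    outer loop
      vertex 8.555 29.018 13.852
      vertex 8.555 29.018 0.000
      vertex 0.000 29.018 0.000
    endloop
  endfacet
  facet normal 0.0000 1.0000 0.0000
    outer loop
      vertex 0.000 29.018 13.852
      vertex 8.555 29.018 13.852
      vertex 0.000 29.018 0.000
    endloop
  endfacet
  facet normal -1.0000 0.0000 0.0000
    outer loop
      vertex 0.000 29.018 13.852
      vertex 0.000 29.018 0.000
      vertex 0.000 0.000 0.000
    endloop
  endfacet
  facet normal -1.0000 0.0000 0.0000
    outer loop
      vertex 0.000 0.000 13.852
      vertex 0.000 29.018 13.852
      vertex 0.000 0.000 0.000
    endloop
  endfacet
  facet normal 1.0000 0.0000 0.0000
    outer loop
      vertex 8.555 0.000 0.000
      vertex 8.555 29.018 0.000
      vertex 8.555 29.018 13.852
    endloop
  endfacet
  facet normal 1.0000 0.0000 0.0000
    outer loop
      vertex 8.555 0.000 0.000
      vertex 8.555 29.018 13.852
      vertex 8.555 0.000 13.852
    endloop
  endfacet
endsolid part

The G0 Z moves step by Δz≈4.617 mm. Every layer's G1 loop is the same polygon, so the solid is a straight extrusion of it from z=0 to z≈13.9. Closing with flat bottom and top caps and triangulating gives 12 facets — a rectangular box, roughly 8.55 × 29 mm footprint and 13.9 mm tall.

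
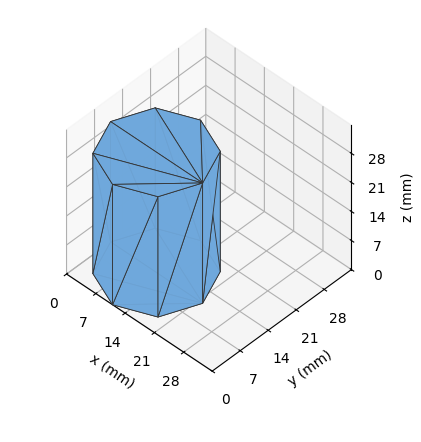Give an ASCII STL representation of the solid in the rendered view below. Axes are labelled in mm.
Reading the render: the shape is a regular 8-sided prism (a cylinder approximated with 8 flat sides), circumscribed radius ≈ 11 mm, height ≈ 29 mm (dimensions read to the nearest mm from the axis ticks). For the STL, each face is triangulated and given an outward normal.

solid part
  facet normal 0.0000 0.0000 -1.0000
    outer loop
      vertex 11.000 22.000 0.000
      vertex 18.778 18.778 0.000
      vertex 22.000 11.000 0.000
    endloop
  endfacet
  facet normal 0.0000 0.0000 -1.0000
    outer loop
      vertex 3.222 18.778 0.000
      vertex 11.000 22.000 0.000
      vertex 22.000 11.000 0.000
    endloop
  endfacet
  facet normal 0.0000 0.0000 -1.0000
    outer loop
      vertex 0.000 11.000 0.000
      vertex 3.222 18.778 0.000
      vertex 22.000 11.000 0.000
    endloop
  endfacet
  facet normal 0.0000 0.0000 -1.0000
    outer loop
      vertex 3.222 3.222 0.000
      vertex 0.000 11.000 0.000
      vertex 22.000 11.000 0.000
    endloop
  endfacet
  facet normal 0.0000 0.0000 -1.0000
    outer loop
      vertex 11.000 0.000 0.000
      vertex 3.222 3.222 0.000
      vertex 22.000 11.000 0.000
    endloop
  endfacet
  facet normal 0.0000 0.0000 -1.0000
    outer loop
      vertex 18.778 3.222 0.000
      vertex 11.000 0.000 0.000
      vertex 22.000 11.000 0.000
    endloop
  endfacet
  facet normal 0.0000 0.0000 1.0000
    outer loop
      vertex 22.000 11.000 29.000
      vertex 18.778 18.778 29.000
      vertex 11.000 22.000 29.000
    endloop
  endfacet
  facet normal 0.0000 0.0000 1.0000
    outer loop
      vertex 22.000 11.000 29.000
      vertex 11.000 22.000 29.000
      vertex 3.222 18.778 29.000
    endloop
  endfacet
  facet normal 0.0000 0.0000 1.0000
    outer loop
      vertex 22.000 11.000 29.000
      vertex 3.222 18.778 29.000
      vertex 0.000 11.000 29.000
    endloop
  endfacet
  facet normal 0.0000 0.0000 1.0000
    outer loop
      vertex 22.000 11.000 29.000
      vertex 0.000 11.000 29.000
      vertex 3.222 3.222 29.000
    endloop
  endfacet
  facet normal 0.0000 0.0000 1.0000
    outer loop
      vertex 22.000 11.000 29.000
      vertex 3.222 3.222 29.000
      vertex 11.000 0.000 29.000
    endloop
  endfacet
  facet normal 0.0000 0.0000 1.0000
    outer loop
      vertex 22.000 11.000 29.000
      vertex 11.000 0.000 29.000
      vertex 18.778 3.222 29.000
    endloop
  endfacet
  facet normal 0.9239 0.3827 0.0000
    outer loop
      vertex 22.000 11.000 0.000
      vertex 18.778 18.778 0.000
      vertex 18.778 18.778 29.000
    endloop
  endfacet
  facet normal 0.9239 0.3827 0.0000
    outer loop
      vertex 22.000 11.000 0.000
      vertex 18.778 18.778 29.000
      vertex 22.000 11.000 29.000
    endloop
  endfacet
  facet normal 0.3827 0.9239 0.0000
    outer loop
      vertex 18.778 18.778 0.000
      vertex 11.000 22.000 0.000
      vertex 11.000 22.000 29.000
    endloop
  endfacet
  facet normal 0.3827 0.9239 0.0000
    outer loop
      vertex 18.778 18.778 0.000
      vertex 11.000 22.000 29.000
      vertex 18.778 18.778 29.000
    endloop
  endfacet
  facet normal -0.3827 0.9239 0.0000
    outer loop
      vertex 11.000 22.000 0.000
      vertex 3.222 18.778 0.000
      vertex 3.222 18.778 29.000
    endloop
  endfacet
  facet normal -0.3827 0.9239 0.0000
    outer loop
      vertex 11.000 22.000 0.000
      vertex 3.222 18.778 29.000
      vertex 11.000 22.000 29.000
    endloop
  endfacet
  facet normal -0.9239 0.3827 0.0000
    outer loop
      vertex 3.222 18.778 0.000
      vertex 0.000 11.000 0.000
      vertex 0.000 11.000 29.000
    endloop
  endfacet
  facet normal -0.9239 0.3827 0.0000
    outer loop
      vertex 3.222 18.778 0.000
      vertex 0.000 11.000 29.000
      vertex 3.222 18.778 29.000
    endloop
  endfacet
  facet normal -0.9239 -0.3827 0.0000
    outer loop
      vertex 0.000 11.000 0.000
      vertex 3.222 3.222 0.000
      vertex 3.222 3.222 29.000
    endloop
  endfacet
  facet normal -0.9239 -0.3827 0.0000
    outer loop
      vertex 0.000 11.000 0.000
      vertex 3.222 3.222 29.000
      vertex 0.000 11.000 29.000
    endloop
  endfacet
  facet normal -0.3827 -0.9239 0.0000
    outer loop
      vertex 3.222 3.222 0.000
      vertex 11.000 0.000 0.000
      vertex 11.000 0.000 29.000
    endloop
  endfacet
  facet normal -0.3827 -0.9239 0.0000
    outer loop
      vertex 3.222 3.222 0.000
      vertex 11.000 0.000 29.000
      vertex 3.222 3.222 29.000
    endloop
  endfacet
  facet normal 0.3827 -0.9239 0.0000
    outer loop
      vertex 11.000 0.000 0.000
      vertex 18.778 3.222 0.000
      vertex 18.778 3.222 29.000
    endloop
  endfacet
  facet normal 0.3827 -0.9239 0.0000
    outer loop
      vertex 11.000 0.000 0.000
      vertex 18.778 3.222 29.000
      vertex 11.000 0.000 29.000
    endloop
  endfacet
  facet normal 0.9239 -0.3827 0.0000
    outer loop
      vertex 18.778 3.222 0.000
      vertex 22.000 11.000 0.000
      vertex 22.000 11.000 29.000
    endloop
  endfacet
  facet normal 0.9239 -0.3827 0.0000
    outer loop
      vertex 18.778 3.222 0.000
      vertex 22.000 11.000 29.000
      vertex 18.778 3.222 29.000
    endloop
  endfacet
endsolid part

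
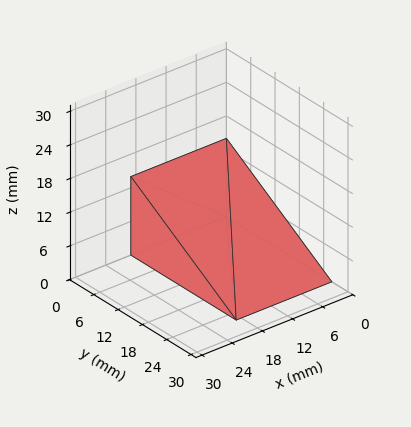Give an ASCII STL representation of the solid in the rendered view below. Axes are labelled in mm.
Reading the render: the shape is a wedge (ramp): 19 × 26 mm base, rising to 14 mm along the y=0 edge and sloping linearly to z=0 at y=26 (dimensions read to the nearest mm from the axis ticks). For the STL, each face is triangulated and given an outward normal.

solid part
  facet normal 0.0000 0.0000 -1.0000
    outer loop
      vertex 19.0 26.0 0.0
      vertex 19.0 0.0 0.0
      vertex 0.0 0.0 0.0
    endloop
  endfacet
  facet normal 0.0000 0.0000 -1.0000
    outer loop
      vertex 0.0 26.0 0.0
      vertex 19.0 26.0 0.0
      vertex 0.0 0.0 0.0
    endloop
  endfacet
  facet normal 0.0000 -1.0000 0.0000
    outer loop
      vertex 0.0 0.0 0.0
      vertex 19.0 0.0 0.0
      vertex 19.0 0.0 14.0
    endloop
  endfacet
  facet normal 0.0000 -1.0000 0.0000
    outer loop
      vertex 0.0 0.0 0.0
      vertex 19.0 0.0 14.0
      vertex 0.0 0.0 14.0
    endloop
  endfacet
  facet normal 0.0000 0.4741 0.8805
    outer loop
      vertex 0.0 0.0 14.0
      vertex 19.0 0.0 14.0
      vertex 19.0 26.0 0.0
    endloop
  endfacet
  facet normal 0.0000 0.4741 0.8805
    outer loop
      vertex 0.0 0.0 14.0
      vertex 19.0 26.0 0.0
      vertex 0.0 26.0 0.0
    endloop
  endfacet
  facet normal -1.0000 0.0000 0.0000
    outer loop
      vertex 0.0 0.0 14.0
      vertex 0.0 26.0 0.0
      vertex 0.0 0.0 0.0
    endloop
  endfacet
  facet normal 1.0000 0.0000 0.0000
    outer loop
      vertex 19.0 0.0 0.0
      vertex 19.0 26.0 0.0
      vertex 19.0 0.0 14.0
    endloop
  endfacet
endsolid part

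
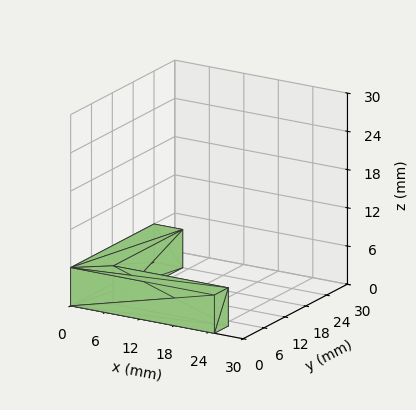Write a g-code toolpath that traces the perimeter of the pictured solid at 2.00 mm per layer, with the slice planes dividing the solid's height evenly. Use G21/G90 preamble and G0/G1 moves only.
Reading the render: the shape is an L-shaped prism: outer 25 × 24 mm, arm thicknesses ≈ 4 mm (horizontal) and 5 mm (vertical), extruded 6 mm in z (dimensions read to the nearest mm from the axis ticks). For the g-code, the solid's height is divided into equal slices at the stated Δz and each level perimeter traced with G1 moves after a G0 lift.

; perimeter-only toolpath
G21 ; units = mm
G90 ; absolute positioning
G28 ; home
; layer 1
G0 Z2.00
G0 X0.00 Y0.00
G1 X25.00 Y0.00
G1 X25.00 Y4.00
G1 X5.00 Y4.00
G1 X5.00 Y24.00
G1 X0.00 Y24.00
G1 X0.00 Y0.00
; layer 2
G0 Z4.00
G0 X0.00 Y0.00
G1 X25.00 Y0.00
G1 X25.00 Y4.00
G1 X5.00 Y4.00
G1 X5.00 Y24.00
G1 X0.00 Y24.00
G1 X0.00 Y0.00
; layer 3
G0 Z6.00
G0 X0.00 Y0.00
G1 X25.00 Y0.00
G1 X25.00 Y4.00
G1 X5.00 Y4.00
G1 X5.00 Y24.00
G1 X0.00 Y24.00
G1 X0.00 Y0.00
M2 ; end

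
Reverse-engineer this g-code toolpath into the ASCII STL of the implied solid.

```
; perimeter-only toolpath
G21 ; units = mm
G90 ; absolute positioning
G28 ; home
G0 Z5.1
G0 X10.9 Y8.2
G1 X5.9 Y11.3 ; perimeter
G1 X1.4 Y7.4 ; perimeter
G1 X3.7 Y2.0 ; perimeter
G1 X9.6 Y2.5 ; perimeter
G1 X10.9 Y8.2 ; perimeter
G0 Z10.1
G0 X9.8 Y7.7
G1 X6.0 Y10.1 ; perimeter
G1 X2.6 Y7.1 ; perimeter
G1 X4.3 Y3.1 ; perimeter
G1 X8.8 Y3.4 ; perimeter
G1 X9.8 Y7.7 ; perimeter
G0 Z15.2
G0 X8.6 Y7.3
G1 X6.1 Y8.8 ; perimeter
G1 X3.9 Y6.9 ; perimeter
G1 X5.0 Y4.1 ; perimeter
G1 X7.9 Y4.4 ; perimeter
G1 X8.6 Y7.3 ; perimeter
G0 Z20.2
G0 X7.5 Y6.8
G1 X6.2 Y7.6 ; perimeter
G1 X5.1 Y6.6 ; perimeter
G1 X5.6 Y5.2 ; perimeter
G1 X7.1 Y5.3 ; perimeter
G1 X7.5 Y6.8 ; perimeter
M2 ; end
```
solid part
  facet normal 0.0000 0.0000 -1.0000
    outer loop
      vertex 0.2 7.7 0.0
      vertex 5.8 12.6 0.0
      vertex 12.1 8.7 0.0
    endloop
  endfacet
  facet normal 0.0000 0.0000 -1.0000
    outer loop
      vertex 3.0 0.9 0.0
      vertex 0.2 7.7 0.0
      vertex 12.1 8.7 0.0
    endloop
  endfacet
  facet normal 0.0000 0.0000 -1.0000
    outer loop
      vertex 10.4 1.5 0.0
      vertex 3.0 0.9 0.0
      vertex 12.1 8.7 0.0
    endloop
  endfacet
  facet normal 0.5160 0.8335 0.1974
    outer loop
      vertex 12.1 8.7 0.0
      vertex 5.8 12.6 0.0
      vertex 6.3 6.3 25.3
    endloop
  endfacet
  facet normal -0.6457 0.7379 0.1965
    outer loop
      vertex 5.8 12.6 0.0
      vertex 0.2 7.7 0.0
      vertex 6.3 6.3 25.3
    endloop
  endfacet
  facet normal -0.9064 -0.3732 0.1979
    outer loop
      vertex 0.2 7.7 0.0
      vertex 3.0 0.9 0.0
      vertex 6.3 6.3 25.3
    endloop
  endfacet
  facet normal 0.0792 -0.9770 0.1982
    outer loop
      vertex 3.0 0.9 0.0
      vertex 10.4 1.5 0.0
      vertex 6.3 6.3 25.3
    endloop
  endfacet
  facet normal 0.9541 -0.2253 0.1974
    outer loop
      vertex 10.4 1.5 0.0
      vertex 12.1 8.7 0.0
      vertex 6.3 6.3 25.3
    endloop
  endfacet
endsolid part

The G0 Z moves step by Δz≈5.1 mm. The G1 loops shrink linearly with z, so the solid tapers from its base footprint up to z≈25.3. Closing with a flat bottom cap and the tapered top and triangulating gives 8 facets — a regular 5-sided pyramid, base circumscribed radius ≈ 6.3 mm, apex at z ≈ 25.3 mm.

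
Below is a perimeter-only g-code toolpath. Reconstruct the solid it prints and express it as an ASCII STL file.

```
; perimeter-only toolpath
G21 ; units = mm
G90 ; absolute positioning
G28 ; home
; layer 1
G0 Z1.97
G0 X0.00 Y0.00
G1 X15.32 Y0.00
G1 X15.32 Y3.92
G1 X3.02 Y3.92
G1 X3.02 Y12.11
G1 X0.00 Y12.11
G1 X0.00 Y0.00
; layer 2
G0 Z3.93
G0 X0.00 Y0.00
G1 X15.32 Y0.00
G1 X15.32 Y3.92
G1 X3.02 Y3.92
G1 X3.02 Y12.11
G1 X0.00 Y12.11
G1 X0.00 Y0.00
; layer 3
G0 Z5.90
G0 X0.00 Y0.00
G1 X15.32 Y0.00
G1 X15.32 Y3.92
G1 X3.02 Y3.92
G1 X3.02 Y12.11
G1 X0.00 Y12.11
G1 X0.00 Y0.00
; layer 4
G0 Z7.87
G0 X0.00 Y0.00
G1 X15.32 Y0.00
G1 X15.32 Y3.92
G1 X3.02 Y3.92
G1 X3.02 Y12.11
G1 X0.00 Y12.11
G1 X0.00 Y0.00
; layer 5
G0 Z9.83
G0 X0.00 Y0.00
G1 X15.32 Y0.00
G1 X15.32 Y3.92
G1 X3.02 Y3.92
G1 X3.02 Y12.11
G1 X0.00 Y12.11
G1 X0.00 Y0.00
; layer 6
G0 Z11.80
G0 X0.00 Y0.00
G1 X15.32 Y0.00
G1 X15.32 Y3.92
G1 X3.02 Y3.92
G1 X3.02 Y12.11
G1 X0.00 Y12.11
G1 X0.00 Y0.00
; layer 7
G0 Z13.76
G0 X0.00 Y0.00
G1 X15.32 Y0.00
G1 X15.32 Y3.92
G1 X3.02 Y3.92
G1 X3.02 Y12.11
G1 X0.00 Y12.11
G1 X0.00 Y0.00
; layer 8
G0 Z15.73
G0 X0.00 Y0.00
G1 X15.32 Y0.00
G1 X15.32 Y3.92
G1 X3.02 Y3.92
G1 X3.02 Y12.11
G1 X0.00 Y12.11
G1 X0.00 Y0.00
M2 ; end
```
solid part
  facet normal 0.0000 0.0000 -1.0000
    outer loop
      vertex 15.32 3.92 0.00
      vertex 15.32 0.00 0.00
      vertex 0.00 0.00 0.00
    endloop
  endfacet
  facet normal 0.0000 0.0000 -1.0000
    outer loop
      vertex 3.02 3.92 0.00
      vertex 15.32 3.92 0.00
      vertex 0.00 0.00 0.00
    endloop
  endfacet
  facet normal 0.0000 0.0000 -1.0000
    outer loop
      vertex 3.02 12.11 0.00
      vertex 3.02 3.92 0.00
      vertex 0.00 0.00 0.00
    endloop
  endfacet
  facet normal 0.0000 0.0000 -1.0000
    outer loop
      vertex 0.00 12.11 0.00
      vertex 3.02 12.11 0.00
      vertex 0.00 0.00 0.00
    endloop
  endfacet
  facet normal 0.0000 0.0000 1.0000
    outer loop
      vertex 0.00 0.00 15.73
      vertex 15.32 0.00 15.73
      vertex 15.32 3.92 15.73
    endloop
  endfacet
  facet normal 0.0000 0.0000 1.0000
    outer loop
      vertex 0.00 0.00 15.73
      vertex 15.32 3.92 15.73
      vertex 3.02 3.92 15.73
    endloop
  endfacet
  facet normal 0.0000 0.0000 1.0000
    outer loop
      vertex 0.00 0.00 15.73
      vertex 3.02 3.92 15.73
      vertex 3.02 12.11 15.73
    endloop
  endfacet
  facet normal 0.0000 0.0000 1.0000
    outer loop
      vertex 0.00 0.00 15.73
      vertex 3.02 12.11 15.73
      vertex 0.00 12.11 15.73
    endloop
  endfacet
  facet normal 0.0000 -1.0000 0.0000
    outer loop
      vertex 0.00 0.00 0.00
      vertex 15.32 0.00 0.00
      vertex 15.32 0.00 15.73
    endloop
  endfacet
  facet normal 0.0000 -1.0000 0.0000
    outer loop
      vertex 0.00 0.00 0.00
      vertex 15.32 0.00 15.73
      vertex 0.00 0.00 15.73
    endloop
  endfacet
  facet normal 1.0000 0.0000 0.0000
    outer loop
      vertex 15.32 0.00 0.00
      vertex 15.32 3.92 0.00
      vertex 15.32 3.92 15.73
    endloop
  endfacet
  facet normal 1.0000 0.0000 0.0000
    outer loop
      vertex 15.32 0.00 0.00
      vertex 15.32 3.92 15.73
      vertex 15.32 0.00 15.73
    endloop
  endfacet
  facet normal 0.0000 1.0000 0.0000
    outer loop
      vertex 15.32 3.92 0.00
      vertex 3.02 3.92 0.00
      vertex 3.02 3.92 15.73
    endloop
  endfacet
  facet normal 0.0000 1.0000 0.0000
    outer loop
      vertex 15.32 3.92 0.00
      vertex 3.02 3.92 15.73
      vertex 15.32 3.92 15.73
    endloop
  endfacet
  facet normal 1.0000 0.0000 0.0000
    outer loop
      vertex 3.02 3.92 0.00
      vertex 3.02 12.11 0.00
      vertex 3.02 12.11 15.73
    endloop
  endfacet
  facet normal 1.0000 0.0000 0.0000
    outer loop
      vertex 3.02 3.92 0.00
      vertex 3.02 12.11 15.73
      vertex 3.02 3.92 15.73
    endloop
  endfacet
  facet normal 0.0000 1.0000 0.0000
    outer loop
      vertex 3.02 12.11 0.00
      vertex 0.00 12.11 0.00
      vertex 0.00 12.11 15.73
    endloop
  endfacet
  facet normal 0.0000 1.0000 0.0000
    outer loop
      vertex 3.02 12.11 0.00
      vertex 0.00 12.11 15.73
      vertex 3.02 12.11 15.73
    endloop
  endfacet
  facet normal -1.0000 0.0000 0.0000
    outer loop
      vertex 0.00 12.11 0.00
      vertex 0.00 0.00 0.00
      vertex 0.00 0.00 15.73
    endloop
  endfacet
  facet normal -1.0000 0.0000 0.0000
    outer loop
      vertex 0.00 12.11 0.00
      vertex 0.00 0.00 15.73
      vertex 0.00 12.11 15.73
    endloop
  endfacet
endsolid part

The G0 Z moves step by Δz≈1.97 mm. Every layer's G1 loop is the same polygon, so the solid is a straight extrusion of it from z=0 to z≈15.7. Closing with flat bottom and top caps and triangulating gives 20 facets — an L-shaped prism: outer 15.3 × 12.1 mm, arm thicknesses ≈ 3.92 mm (horizontal) and 3.02 mm (vertical), extruded 15.7 mm in z.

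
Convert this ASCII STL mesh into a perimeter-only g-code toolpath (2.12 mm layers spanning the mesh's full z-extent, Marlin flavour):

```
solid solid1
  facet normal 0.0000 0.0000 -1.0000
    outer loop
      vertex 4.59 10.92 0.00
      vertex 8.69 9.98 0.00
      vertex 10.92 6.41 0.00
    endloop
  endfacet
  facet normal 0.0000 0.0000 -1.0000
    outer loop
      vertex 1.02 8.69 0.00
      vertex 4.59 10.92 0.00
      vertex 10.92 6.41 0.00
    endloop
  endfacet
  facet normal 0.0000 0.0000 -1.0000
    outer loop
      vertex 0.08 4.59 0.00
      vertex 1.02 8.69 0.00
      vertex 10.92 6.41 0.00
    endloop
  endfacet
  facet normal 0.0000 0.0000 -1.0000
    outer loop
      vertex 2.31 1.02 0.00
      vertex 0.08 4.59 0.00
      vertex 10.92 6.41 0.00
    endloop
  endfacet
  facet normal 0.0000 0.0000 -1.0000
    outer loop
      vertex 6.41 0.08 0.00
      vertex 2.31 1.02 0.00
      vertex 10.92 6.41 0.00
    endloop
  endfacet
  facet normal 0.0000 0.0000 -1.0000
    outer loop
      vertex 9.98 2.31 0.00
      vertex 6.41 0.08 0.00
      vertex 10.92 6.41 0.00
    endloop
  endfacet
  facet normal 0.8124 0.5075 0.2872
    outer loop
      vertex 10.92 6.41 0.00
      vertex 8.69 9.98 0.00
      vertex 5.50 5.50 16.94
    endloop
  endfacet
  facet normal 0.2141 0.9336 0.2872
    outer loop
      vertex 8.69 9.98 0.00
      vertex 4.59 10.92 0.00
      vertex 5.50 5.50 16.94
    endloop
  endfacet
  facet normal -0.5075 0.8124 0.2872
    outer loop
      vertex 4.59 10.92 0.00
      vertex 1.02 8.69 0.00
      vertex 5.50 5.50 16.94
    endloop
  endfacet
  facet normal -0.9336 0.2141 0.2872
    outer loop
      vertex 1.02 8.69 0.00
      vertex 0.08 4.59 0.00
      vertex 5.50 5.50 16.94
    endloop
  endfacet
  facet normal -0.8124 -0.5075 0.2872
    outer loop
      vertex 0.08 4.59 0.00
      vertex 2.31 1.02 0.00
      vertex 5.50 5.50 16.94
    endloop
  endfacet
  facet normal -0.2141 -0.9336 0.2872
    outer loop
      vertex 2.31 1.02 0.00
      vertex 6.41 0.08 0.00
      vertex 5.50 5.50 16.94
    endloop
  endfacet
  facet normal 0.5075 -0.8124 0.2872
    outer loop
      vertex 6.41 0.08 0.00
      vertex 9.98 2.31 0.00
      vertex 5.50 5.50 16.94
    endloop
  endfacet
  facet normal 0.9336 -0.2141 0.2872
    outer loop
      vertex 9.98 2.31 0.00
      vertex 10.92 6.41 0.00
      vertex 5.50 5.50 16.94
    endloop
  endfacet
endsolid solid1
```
; perimeter-only toolpath
G21 ; units = mm
G90 ; absolute positioning
G28 ; home
; layer 1
G0 Z2.12
G0 X10.24 Y6.30
G1 X8.29 Y9.42
G1 X4.70 Y10.24
G1 X1.58 Y8.29
G1 X0.76 Y4.70
G1 X2.71 Y1.58
G1 X6.30 Y0.76
G1 X9.42 Y2.71
G1 X10.24 Y6.30
; layer 2
G0 Z4.24
G0 X9.56 Y6.18
G1 X7.89 Y8.86
G1 X4.82 Y9.56
G1 X2.14 Y7.89
G1 X1.44 Y4.82
G1 X3.11 Y2.14
G1 X6.18 Y1.44
G1 X8.86 Y3.11
G1 X9.56 Y6.18
; layer 3
G0 Z6.35
G0 X8.89 Y6.07
G1 X7.49 Y8.30
G1 X4.93 Y8.89
G1 X2.70 Y7.49
G1 X2.11 Y4.93
G1 X3.51 Y2.70
G1 X6.07 Y2.11
G1 X8.30 Y3.51
G1 X8.89 Y6.07
; layer 4
G0 Z8.47
G0 X8.21 Y5.96
G1 X7.09 Y7.74
G1 X5.04 Y8.21
G1 X3.26 Y7.09
G1 X2.79 Y5.04
G1 X3.91 Y3.26
G1 X5.96 Y2.79
G1 X7.74 Y3.91
G1 X8.21 Y5.96
; layer 5
G0 Z10.59
G0 X7.53 Y5.84
G1 X6.70 Y7.18
G1 X5.16 Y7.53
G1 X3.82 Y6.70
G1 X3.47 Y5.16
G1 X4.30 Y3.82
G1 X5.84 Y3.47
G1 X7.18 Y4.30
G1 X7.53 Y5.84
; layer 6
G0 Z12.71
G0 X6.86 Y5.73
G1 X6.30 Y6.62
G1 X5.27 Y6.86
G1 X4.38 Y6.30
G1 X4.14 Y5.27
G1 X4.70 Y4.38
G1 X5.73 Y4.14
G1 X6.62 Y4.70
G1 X6.86 Y5.73
; layer 7
G0 Z14.82
G0 X6.18 Y5.61
G1 X5.90 Y6.06
G1 X5.39 Y6.18
G1 X4.94 Y5.90
G1 X4.82 Y5.39
G1 X5.10 Y4.94
G1 X5.61 Y4.82
G1 X6.06 Y5.10
G1 X6.18 Y5.61
M2 ; end

The solid is a regular 8-sided pyramid, base circumscribed radius ≈ 5.5 mm, apex at z ≈ 16.9 mm. Slicing at Δz = 2.12 mm — 8 equal slices spanning the solid's height, so layer i sits at z = i·h/8 — gives 7 non-empty perimeters. Each is a 8-segment closed polygon; G0 lifts to the layer z and rapids to the start vertex, then G1 traces the edges. The cross-section shrinks linearly with z (the slice at the apex is degenerate and omitted).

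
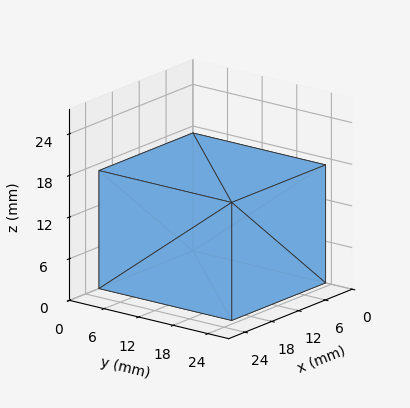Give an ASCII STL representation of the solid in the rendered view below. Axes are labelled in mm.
Reading the render: the shape is a rectangular box, roughly 21 × 23 mm footprint and 17 mm tall (dimensions read to the nearest mm from the axis ticks). For the STL, each face is triangulated and given an outward normal.

solid part
  facet normal 0.0000 0.0000 -1.0000
    outer loop
      vertex 21.00 23.00 0.00
      vertex 21.00 0.00 0.00
      vertex 0.00 0.00 0.00
    endloop
  endfacet
  facet normal 0.0000 0.0000 -1.0000
    outer loop
      vertex 0.00 23.00 0.00
      vertex 21.00 23.00 0.00
      vertex 0.00 0.00 0.00
    endloop
  endfacet
  facet normal 0.0000 0.0000 1.0000
    outer loop
      vertex 0.00 0.00 17.00
      vertex 21.00 0.00 17.00
      vertex 21.00 23.00 17.00
    endloop
  endfacet
  facet normal 0.0000 0.0000 1.0000
    outer loop
      vertex 0.00 0.00 17.00
      vertex 21.00 23.00 17.00
      vertex 0.00 23.00 17.00
    endloop
  endfacet
  facet normal 0.0000 -1.0000 0.0000
    outer loop
      vertex 0.00 0.00 0.00
      vertex 21.00 0.00 0.00
      vertex 21.00 0.00 17.00
    endloop
  endfacet
  facet normal 0.0000 -1.0000 0.0000
    outer loop
      vertex 0.00 0.00 0.00
      vertex 21.00 0.00 17.00
      vertex 0.00 0.00 17.00
    endloop
  endfacet
  facet normal 0.0000 1.0000 0.0000
    outer loop
      vertex 21.00 23.00 17.00
      vertex 21.00 23.00 0.00
      vertex 0.00 23.00 0.00
    endloop
  endfacet
  facet normal 0.0000 1.0000 0.0000
    outer loop
      vertex 0.00 23.00 17.00
      vertex 21.00 23.00 17.00
      vertex 0.00 23.00 0.00
    endloop
  endfacet
  facet normal -1.0000 0.0000 0.0000
    outer loop
      vertex 0.00 23.00 17.00
      vertex 0.00 23.00 0.00
      vertex 0.00 0.00 0.00
    endloop
  endfacet
  facet normal -1.0000 0.0000 0.0000
    outer loop
      vertex 0.00 0.00 17.00
      vertex 0.00 23.00 17.00
      vertex 0.00 0.00 0.00
    endloop
  endfacet
  facet normal 1.0000 0.0000 0.0000
    outer loop
      vertex 21.00 0.00 0.00
      vertex 21.00 23.00 0.00
      vertex 21.00 23.00 17.00
    endloop
  endfacet
  facet normal 1.0000 0.0000 0.0000
    outer loop
      vertex 21.00 0.00 0.00
      vertex 21.00 23.00 17.00
      vertex 21.00 0.00 17.00
    endloop
  endfacet
endsolid part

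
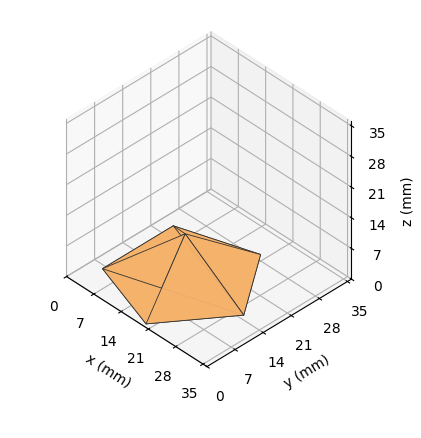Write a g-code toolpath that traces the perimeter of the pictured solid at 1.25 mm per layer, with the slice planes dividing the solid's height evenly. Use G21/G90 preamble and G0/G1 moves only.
Reading the render: the shape is a regular 5-sided pyramid, base circumscribed radius ≈ 15 mm, apex at z ≈ 10 mm (dimensions read to the nearest mm from the axis ticks). For the g-code, the solid's height is divided into equal slices at the stated Δz and each level perimeter traced with G1 moves after a G0 lift.

; perimeter-only toolpath
G21 ; units = mm
G90 ; absolute positioning
G28 ; home
; layer 1
G0 Z1.25
G0 X28.12 Y15.00
G1 X19.06 Y27.49
G1 X4.38 Y22.72
G1 X4.38 Y7.28
G1 X19.06 Y2.51
G1 X28.12 Y15.00
; layer 2
G0 Z2.50
G0 X26.25 Y15.00
G1 X18.48 Y25.70
G1 X5.89 Y21.62
G1 X5.89 Y8.38
G1 X18.48 Y4.30
G1 X26.25 Y15.00
; layer 3
G0 Z3.75
G0 X24.38 Y15.00
G1 X17.90 Y23.92
G1 X7.41 Y20.51
G1 X7.41 Y9.49
G1 X17.90 Y6.08
G1 X24.38 Y15.00
; layer 4
G0 Z5.00
G0 X22.50 Y15.00
G1 X17.32 Y22.13
G1 X8.93 Y19.41
G1 X8.93 Y10.59
G1 X17.32 Y7.87
G1 X22.50 Y15.00
; layer 5
G0 Z6.25
G0 X20.62 Y15.00
G1 X16.74 Y20.35
G1 X10.45 Y18.31
G1 X10.45 Y11.69
G1 X16.74 Y9.65
G1 X20.62 Y15.00
; layer 6
G0 Z7.50
G0 X18.75 Y15.00
G1 X16.16 Y18.57
G1 X11.96 Y17.20
G1 X11.96 Y12.79
G1 X16.16 Y11.43
G1 X18.75 Y15.00
; layer 7
G0 Z8.75
G0 X16.88 Y15.00
G1 X15.58 Y16.78
G1 X13.48 Y16.10
G1 X13.48 Y13.90
G1 X15.58 Y13.22
G1 X16.88 Y15.00
M2 ; end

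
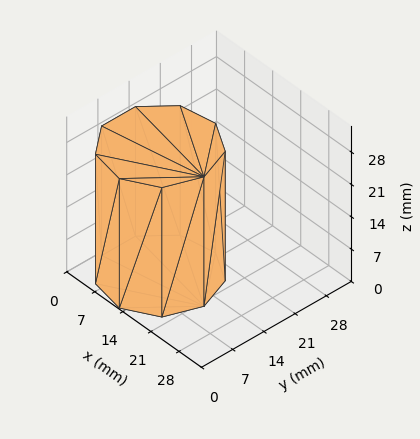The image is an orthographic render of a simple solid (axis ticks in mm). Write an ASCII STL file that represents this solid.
Reading the render: the shape is a regular 9-sided prism (a cylinder approximated with 9 flat sides), circumscribed radius ≈ 11 mm, height ≈ 28 mm (dimensions read to the nearest mm from the axis ticks). For the STL, each face is triangulated and given an outward normal.

solid part
  facet normal 0.0000 0.0000 -1.0000
    outer loop
      vertex 12.9 21.8 0.0
      vertex 19.4 18.1 0.0
      vertex 22.0 11.0 0.0
    endloop
  endfacet
  facet normal 0.0000 0.0000 -1.0000
    outer loop
      vertex 5.5 20.5 0.0
      vertex 12.9 21.8 0.0
      vertex 22.0 11.0 0.0
    endloop
  endfacet
  facet normal 0.0000 0.0000 -1.0000
    outer loop
      vertex 0.7 14.8 0.0
      vertex 5.5 20.5 0.0
      vertex 22.0 11.0 0.0
    endloop
  endfacet
  facet normal 0.0000 0.0000 -1.0000
    outer loop
      vertex 0.7 7.2 0.0
      vertex 0.7 14.8 0.0
      vertex 22.0 11.0 0.0
    endloop
  endfacet
  facet normal 0.0000 0.0000 -1.0000
    outer loop
      vertex 5.5 1.5 0.0
      vertex 0.7 7.2 0.0
      vertex 22.0 11.0 0.0
    endloop
  endfacet
  facet normal 0.0000 0.0000 -1.0000
    outer loop
      vertex 12.9 0.2 0.0
      vertex 5.5 1.5 0.0
      vertex 22.0 11.0 0.0
    endloop
  endfacet
  facet normal 0.0000 0.0000 -1.0000
    outer loop
      vertex 19.4 3.9 0.0
      vertex 12.9 0.2 0.0
      vertex 22.0 11.0 0.0
    endloop
  endfacet
  facet normal 0.0000 0.0000 1.0000
    outer loop
      vertex 22.0 11.0 28.0
      vertex 19.4 18.1 28.0
      vertex 12.9 21.8 28.0
    endloop
  endfacet
  facet normal 0.0000 0.0000 1.0000
    outer loop
      vertex 22.0 11.0 28.0
      vertex 12.9 21.8 28.0
      vertex 5.5 20.5 28.0
    endloop
  endfacet
  facet normal 0.0000 0.0000 1.0000
    outer loop
      vertex 22.0 11.0 28.0
      vertex 5.5 20.5 28.0
      vertex 0.7 14.8 28.0
    endloop
  endfacet
  facet normal 0.0000 0.0000 1.0000
    outer loop
      vertex 22.0 11.0 28.0
      vertex 0.7 14.8 28.0
      vertex 0.7 7.2 28.0
    endloop
  endfacet
  facet normal 0.0000 0.0000 1.0000
    outer loop
      vertex 22.0 11.0 28.0
      vertex 0.7 7.2 28.0
      vertex 5.5 1.5 28.0
    endloop
  endfacet
  facet normal 0.0000 0.0000 1.0000
    outer loop
      vertex 22.0 11.0 28.0
      vertex 5.5 1.5 28.0
      vertex 12.9 0.2 28.0
    endloop
  endfacet
  facet normal 0.0000 0.0000 1.0000
    outer loop
      vertex 22.0 11.0 28.0
      vertex 12.9 0.2 28.0
      vertex 19.4 3.9 28.0
    endloop
  endfacet
  facet normal 0.9390 0.3439 0.0000
    outer loop
      vertex 22.0 11.0 0.0
      vertex 19.4 18.1 0.0
      vertex 19.4 18.1 28.0
    endloop
  endfacet
  facet normal 0.9390 0.3439 0.0000
    outer loop
      vertex 22.0 11.0 0.0
      vertex 19.4 18.1 28.0
      vertex 22.0 11.0 28.0
    endloop
  endfacet
  facet normal 0.4947 0.8691 0.0000
    outer loop
      vertex 19.4 18.1 0.0
      vertex 12.9 21.8 0.0
      vertex 12.9 21.8 28.0
    endloop
  endfacet
  facet normal 0.4947 0.8691 0.0000
    outer loop
      vertex 19.4 18.1 0.0
      vertex 12.9 21.8 28.0
      vertex 19.4 18.1 28.0
    endloop
  endfacet
  facet normal -0.1730 0.9849 0.0000
    outer loop
      vertex 12.9 21.8 0.0
      vertex 5.5 20.5 0.0
      vertex 5.5 20.5 28.0
    endloop
  endfacet
  facet normal -0.1730 0.9849 0.0000
    outer loop
      vertex 12.9 21.8 0.0
      vertex 5.5 20.5 28.0
      vertex 12.9 21.8 28.0
    endloop
  endfacet
  facet normal -0.7649 0.6441 0.0000
    outer loop
      vertex 5.5 20.5 0.0
      vertex 0.7 14.8 0.0
      vertex 0.7 14.8 28.0
    endloop
  endfacet
  facet normal -0.7649 0.6441 0.0000
    outer loop
      vertex 5.5 20.5 0.0
      vertex 0.7 14.8 28.0
      vertex 5.5 20.5 28.0
    endloop
  endfacet
  facet normal -1.0000 0.0000 0.0000
    outer loop
      vertex 0.7 14.8 0.0
      vertex 0.7 7.2 0.0
      vertex 0.7 7.2 28.0
    endloop
  endfacet
  facet normal -1.0000 0.0000 0.0000
    outer loop
      vertex 0.7 14.8 0.0
      vertex 0.7 7.2 28.0
      vertex 0.7 14.8 28.0
    endloop
  endfacet
  facet normal -0.7649 -0.6441 0.0000
    outer loop
      vertex 0.7 7.2 0.0
      vertex 5.5 1.5 0.0
      vertex 5.5 1.5 28.0
    endloop
  endfacet
  facet normal -0.7649 -0.6441 0.0000
    outer loop
      vertex 0.7 7.2 0.0
      vertex 5.5 1.5 28.0
      vertex 0.7 7.2 28.0
    endloop
  endfacet
  facet normal -0.1730 -0.9849 0.0000
    outer loop
      vertex 5.5 1.5 0.0
      vertex 12.9 0.2 0.0
      vertex 12.9 0.2 28.0
    endloop
  endfacet
  facet normal -0.1730 -0.9849 0.0000
    outer loop
      vertex 5.5 1.5 0.0
      vertex 12.9 0.2 28.0
      vertex 5.5 1.5 28.0
    endloop
  endfacet
  facet normal 0.4947 -0.8691 0.0000
    outer loop
      vertex 12.9 0.2 0.0
      vertex 19.4 3.9 0.0
      vertex 19.4 3.9 28.0
    endloop
  endfacet
  facet normal 0.4947 -0.8691 0.0000
    outer loop
      vertex 12.9 0.2 0.0
      vertex 19.4 3.9 28.0
      vertex 12.9 0.2 28.0
    endloop
  endfacet
  facet normal 0.9390 -0.3439 0.0000
    outer loop
      vertex 19.4 3.9 0.0
      vertex 22.0 11.0 0.0
      vertex 22.0 11.0 28.0
    endloop
  endfacet
  facet normal 0.9390 -0.3439 0.0000
    outer loop
      vertex 19.4 3.9 0.0
      vertex 22.0 11.0 28.0
      vertex 19.4 3.9 28.0
    endloop
  endfacet
endsolid part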